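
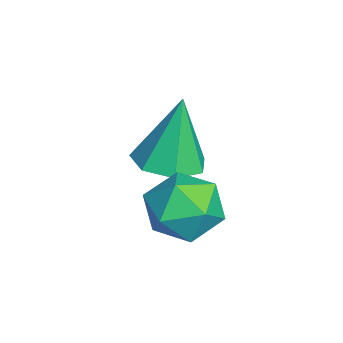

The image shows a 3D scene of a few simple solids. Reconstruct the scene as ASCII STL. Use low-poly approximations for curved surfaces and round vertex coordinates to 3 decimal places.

solid 
facet normal 0.106 -0.168 -0.980
outer loop
vertex -1.215 2.34 3.026
vertex -1.869 2.976 2.846
vertex -0.951 3.096 2.925
endloop
endfacet
facet normal 0.830 -0.222 0.512
outer loop
vertex -1.215 2.34 3.026
vertex -0.951 3.096 2.925
vertex -2.091 3.324 4.874
endloop
endfacet
facet normal 0.106 -0.167 -0.980
outer loop
vertex -0.951 3.096 2.925
vertex -1.869 2.976 2.846
vertex -1.378 3.762 2.765
endloop
endfacet
facet normal 0.740 0.563 0.367
outer loop
vertex -0.951 3.096 2.925
vertex -1.378 3.762 2.765
vertex -2.091 3.324 4.874
endloop
endfacet
facet normal 0.107 -0.168 -0.980
outer loop
vertex -1.378 3.762 2.765
vertex -1.869 2.976 2.846
vertex -2.176 3.836 2.665
endloop
endfacet
facet normal 0.062 0.973 0.223
outer loop
vertex -1.378 3.762 2.765
vertex -2.176 3.836 2.665
vertex -2.091 3.324 4.874
endloop
endfacet
facet normal 0.106 -0.168 -0.980
outer loop
vertex -2.176 3.836 2.665
vertex -1.869 2.976 2.846
vertex -2.743 3.262 2.702
endloop
endfacet
facet normal -0.693 0.696 0.188
outer loop
vertex -2.176 3.836 2.665
vertex -2.743 3.262 2.702
vertex -2.091 3.324 4.874
endloop
endfacet
facet normal 0.107 -0.167 -0.980
outer loop
vertex -2.743 3.262 2.702
vertex -1.869 2.976 2.846
vertex -2.652 2.474 2.846
endloop
endfacet
facet normal -0.956 -0.058 0.289
outer loop
vertex -2.743 3.262 2.702
vertex -2.652 2.474 2.846
vertex -2.091 3.324 4.874
endloop
endfacet
facet normal 0.108 -0.168 -0.980
outer loop
vertex -2.652 2.474 2.846
vertex -1.869 2.976 2.846
vertex -1.972 2.063 2.991
endloop
endfacet
facet normal -0.530 -0.719 0.448
outer loop
vertex -2.652 2.474 2.846
vertex -1.972 2.063 2.991
vertex -2.091 3.324 4.874
endloop
endfacet
facet normal 0.107 -0.168 -0.980
outer loop
vertex -1.972 2.063 2.991
vertex -1.869 2.976 2.846
vertex -1.215 2.34 3.026
endloop
endfacet
facet normal 0.265 -0.793 0.548
outer loop
vertex -1.972 2.063 2.991
vertex -1.215 2.34 3.026
vertex -2.091 3.324 4.874
endloop
endfacet
facet normal -0.999 -0.000 0.042
outer loop
vertex -0.496 3.826 2.752
vertex -0.505 2.82 2.532
vertex -0.464 3.133 3.513
endloop
endfacet
facet normal -0.726 0.493 0.479
outer loop
vertex -0.496 3.826 2.752
vertex -0.464 3.133 3.513
vertex 0.133 3.972 3.555
endloop
endfacet
facet normal -0.331 0.940 0.088
outer loop
vertex -0.496 3.826 2.752
vertex 0.133 3.972 3.555
vertex 0.461 4.177 2.6
endloop
endfacet
facet normal -0.359 0.723 -0.591
outer loop
vertex -0.496 3.826 2.752
vertex 0.461 4.177 2.6
vertex 0.067 3.465 1.968
endloop
endfacet
facet normal -0.772 0.142 -0.620
outer loop
vertex -0.496 3.826 2.752
vertex 0.067 3.465 1.968
vertex -0.505 2.82 2.532
endloop
endfacet
facet normal -0.295 0.162 0.942
outer loop
vertex 0.133 3.972 3.555
vertex -0.464 3.133 3.513
vertex 0.513 3.055 3.832
endloop
endfacet
facet normal -0.736 -0.636 0.234
outer loop
vertex -0.464 3.133 3.513
vertex -0.505 2.82 2.532
vertex 0.119 2.343 3.2
endloop
endfacet
facet normal -0.368 -0.405 -0.837
outer loop
vertex -0.505 2.82 2.532
vertex 0.067 3.465 1.968
vertex 0.447 2.548 2.245
endloop
endfacet
facet normal 0.301 0.535 -0.790
outer loop
vertex 0.067 3.465 1.968
vertex 0.461 4.177 2.6
vertex 1.044 3.387 2.287
endloop
endfacet
facet normal 0.346 0.886 0.309
outer loop
vertex 0.461 4.177 2.6
vertex 0.133 3.972 3.555
vertex 1.085 3.7 3.268
endloop
endfacet
facet normal 0.359 -0.723 0.591
outer loop
vertex 1.076 2.694 3.048
vertex 0.513 3.055 3.832
vertex 0.119 2.343 3.2
endloop
endfacet
facet normal 0.331 -0.940 -0.088
outer loop
vertex 1.076 2.694 3.048
vertex 0.119 2.343 3.2
vertex 0.447 2.548 2.245
endloop
endfacet
facet normal 0.726 -0.493 -0.479
outer loop
vertex 1.076 2.694 3.048
vertex 0.447 2.548 2.245
vertex 1.044 3.387 2.287
endloop
endfacet
facet normal 0.999 0.000 -0.042
outer loop
vertex 1.076 2.694 3.048
vertex 1.044 3.387 2.287
vertex 1.085 3.7 3.268
endloop
endfacet
facet normal 0.772 -0.142 0.620
outer loop
vertex 1.076 2.694 3.048
vertex 1.085 3.7 3.268
vertex 0.513 3.055 3.832
endloop
endfacet
facet normal -0.301 -0.535 0.790
outer loop
vertex 0.119 2.343 3.2
vertex 0.513 3.055 3.832
vertex -0.464 3.133 3.513
endloop
endfacet
facet normal -0.346 -0.886 -0.309
outer loop
vertex 0.447 2.548 2.245
vertex 0.119 2.343 3.2
vertex -0.505 2.82 2.532
endloop
endfacet
facet normal 0.295 -0.162 -0.942
outer loop
vertex 1.044 3.387 2.287
vertex 0.447 2.548 2.245
vertex 0.067 3.465 1.968
endloop
endfacet
facet normal 0.736 0.636 -0.234
outer loop
vertex 1.085 3.7 3.268
vertex 1.044 3.387 2.287
vertex 0.461 4.177 2.6
endloop
endfacet
facet normal 0.368 0.405 0.837
outer loop
vertex 0.513 3.055 3.832
vertex 1.085 3.7 3.268
vertex 0.133 3.972 3.555
endloop
endfacet

endsolid


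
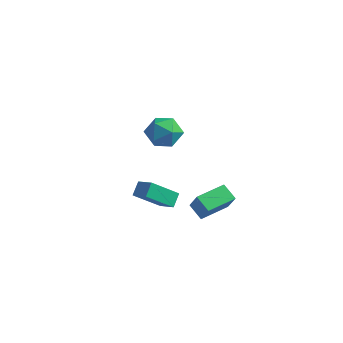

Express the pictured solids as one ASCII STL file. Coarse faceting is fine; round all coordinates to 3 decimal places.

solid 
facet normal -0.894 0.176 -0.412
outer loop
vertex 0.003 -0.495 -1.803
vertex 0.827 0.75 -3.058
vertex 0.139 -1.177 -2.39
endloop
endfacet
facet normal -0.422 -0.638 0.644
outer loop
vertex 1.113 -1.37 -1.942
vertex 0.003 -0.495 -1.803
vertex 0.139 -1.177 -2.39
endloop
endfacet
facet normal -0.894 0.177 -0.411
outer loop
vertex 0.139 -1.177 -2.39
vertex 0.827 0.75 -3.058
vertex 0.962 0.068 -3.645
endloop
endfacet
facet normal 0.149 -0.749 -0.646
outer loop
vertex 0.962 0.068 -3.645
vertex 1.113 -1.37 -1.942
vertex 0.139 -1.177 -2.39
endloop
endfacet
facet normal -0.149 0.749 0.646
outer loop
vertex 0.003 -0.495 -1.803
vertex 1.801 0.557 -2.61
vertex 0.827 0.75 -3.058
endloop
endfacet
facet normal -0.422 -0.638 0.644
outer loop
vertex 0.978 -0.688 -1.355
vertex 0.003 -0.495 -1.803
vertex 1.113 -1.37 -1.942
endloop
endfacet
facet normal -0.148 0.749 0.646
outer loop
vertex 0.978 -0.688 -1.355
vertex 1.801 0.557 -2.61
vertex 0.003 -0.495 -1.803
endloop
endfacet
facet normal 0.423 0.638 -0.644
outer loop
vertex 0.827 0.75 -3.058
vertex 1.801 0.557 -2.61
vertex 0.962 0.068 -3.645
endloop
endfacet
facet normal 0.148 -0.749 -0.646
outer loop
vertex 1.937 -0.125 -3.197
vertex 1.113 -1.37 -1.942
vertex 0.962 0.068 -3.645
endloop
endfacet
facet normal 0.422 0.638 -0.644
outer loop
vertex 0.962 0.068 -3.645
vertex 1.801 0.557 -2.61
vertex 1.937 -0.125 -3.197
endloop
endfacet
facet normal 0.894 -0.177 0.411
outer loop
vertex 1.937 -0.125 -3.197
vertex 0.978 -0.688 -1.355
vertex 1.113 -1.37 -1.942
endloop
endfacet
facet normal 0.894 -0.176 0.412
outer loop
vertex 1.801 0.557 -2.61
vertex 0.978 -0.688 -1.355
vertex 1.937 -0.125 -3.197
endloop
endfacet
facet normal -0.819 0.215 0.533
outer loop
vertex 3.626 -0.505 -1.404
vertex 4.154 1.136 -1.254
vertex 2.974 -0.192 -2.532
endloop
endfacet
facet normal -0.306 -0.948 -0.087
outer loop
vertex 3.826 -0.416 -3.086
vertex 3.626 -0.505 -1.404
vertex 2.974 -0.192 -2.532
endloop
endfacet
facet normal -0.819 0.216 0.532
outer loop
vertex 2.974 -0.192 -2.532
vertex 4.154 1.136 -1.254
vertex 3.503 1.448 -2.383
endloop
endfacet
facet normal -0.486 0.233 -0.842
outer loop
vertex 3.503 1.448 -2.383
vertex 3.826 -0.416 -3.086
vertex 2.974 -0.192 -2.532
endloop
endfacet
facet normal 0.486 -0.233 0.842
outer loop
vertex 3.626 -0.505 -1.404
vertex 5.006 0.912 -1.808
vertex 4.154 1.136 -1.254
endloop
endfacet
facet normal -0.305 -0.949 -0.086
outer loop
vertex 4.477 -0.728 -1.957
vertex 3.626 -0.505 -1.404
vertex 3.826 -0.416 -3.086
endloop
endfacet
facet normal 0.486 -0.233 0.842
outer loop
vertex 4.477 -0.728 -1.957
vertex 5.006 0.912 -1.808
vertex 3.626 -0.505 -1.404
endloop
endfacet
facet normal 0.305 0.948 0.086
outer loop
vertex 4.154 1.136 -1.254
vertex 5.006 0.912 -1.808
vertex 3.503 1.448 -2.383
endloop
endfacet
facet normal -0.486 0.233 -0.842
outer loop
vertex 4.354 1.225 -2.936
vertex 3.826 -0.416 -3.086
vertex 3.503 1.448 -2.383
endloop
endfacet
facet normal 0.305 0.948 0.087
outer loop
vertex 3.503 1.448 -2.383
vertex 5.006 0.912 -1.808
vertex 4.354 1.225 -2.936
endloop
endfacet
facet normal 0.819 -0.215 -0.532
outer loop
vertex 4.354 1.225 -2.936
vertex 4.477 -0.728 -1.957
vertex 3.826 -0.416 -3.086
endloop
endfacet
facet normal 0.818 -0.216 -0.533
outer loop
vertex 5.006 0.912 -1.808
vertex 4.477 -0.728 -1.957
vertex 4.354 1.225 -2.936
endloop
endfacet
facet normal 0.401 0.845 -0.353
outer loop
vertex 2.818 -1.424 3.029
vertex 2.512 -0.925 3.877
vertex 3.438 -1.376 3.85
endloop
endfacet
facet normal 0.759 0.275 -0.590
outer loop
vertex 2.818 -1.424 3.029
vertex 3.438 -1.376 3.85
vertex 3.348 -2.257 3.323
endloop
endfacet
facet normal 0.300 -0.142 -0.943
outer loop
vertex 2.818 -1.424 3.029
vertex 3.348 -2.257 3.323
vertex 2.366 -2.351 3.025
endloop
endfacet
facet normal -0.341 0.170 -0.925
outer loop
vertex 2.818 -1.424 3.029
vertex 2.366 -2.351 3.025
vertex 1.85 -1.527 3.367
endloop
endfacet
facet normal -0.278 0.780 -0.560
outer loop
vertex 2.818 -1.424 3.029
vertex 1.85 -1.527 3.367
vertex 2.512 -0.925 3.877
endloop
endfacet
facet normal 0.996 -0.088 -0.023
outer loop
vertex 3.348 -2.257 3.323
vertex 3.438 -1.376 3.85
vertex 3.37 -2.273 4.353
endloop
endfacet
facet normal 0.417 0.834 0.360
outer loop
vertex 3.438 -1.376 3.85
vertex 2.512 -0.925 3.877
vertex 2.854 -1.449 4.695
endloop
endfacet
facet normal -0.683 0.730 0.026
outer loop
vertex 2.512 -0.925 3.877
vertex 1.85 -1.527 3.367
vertex 1.872 -1.543 4.397
endloop
endfacet
facet normal -0.784 -0.257 -0.564
outer loop
vertex 1.85 -1.527 3.367
vertex 2.366 -2.351 3.025
vertex 1.782 -2.424 3.87
endloop
endfacet
facet normal 0.254 -0.763 -0.595
outer loop
vertex 2.366 -2.351 3.025
vertex 3.348 -2.257 3.323
vertex 2.708 -2.875 3.843
endloop
endfacet
facet normal 0.341 -0.170 0.925
outer loop
vertex 2.402 -2.376 4.691
vertex 3.37 -2.273 4.353
vertex 2.854 -1.449 4.695
endloop
endfacet
facet normal -0.300 0.142 0.943
outer loop
vertex 2.402 -2.376 4.691
vertex 2.854 -1.449 4.695
vertex 1.872 -1.543 4.397
endloop
endfacet
facet normal -0.759 -0.275 0.590
outer loop
vertex 2.402 -2.376 4.691
vertex 1.872 -1.543 4.397
vertex 1.782 -2.424 3.87
endloop
endfacet
facet normal -0.401 -0.845 0.353
outer loop
vertex 2.402 -2.376 4.691
vertex 1.782 -2.424 3.87
vertex 2.708 -2.875 3.843
endloop
endfacet
facet normal 0.278 -0.780 0.560
outer loop
vertex 2.402 -2.376 4.691
vertex 2.708 -2.875 3.843
vertex 3.37 -2.273 4.353
endloop
endfacet
facet normal 0.784 0.257 0.564
outer loop
vertex 2.854 -1.449 4.695
vertex 3.37 -2.273 4.353
vertex 3.438 -1.376 3.85
endloop
endfacet
facet normal -0.254 0.763 0.595
outer loop
vertex 1.872 -1.543 4.397
vertex 2.854 -1.449 4.695
vertex 2.512 -0.925 3.877
endloop
endfacet
facet normal -0.996 0.088 0.023
outer loop
vertex 1.782 -2.424 3.87
vertex 1.872 -1.543 4.397
vertex 1.85 -1.527 3.367
endloop
endfacet
facet normal -0.417 -0.834 -0.360
outer loop
vertex 2.708 -2.875 3.843
vertex 1.782 -2.424 3.87
vertex 2.366 -2.351 3.025
endloop
endfacet
facet normal 0.683 -0.730 -0.026
outer loop
vertex 3.37 -2.273 4.353
vertex 2.708 -2.875 3.843
vertex 3.348 -2.257 3.323
endloop
endfacet

endsolid


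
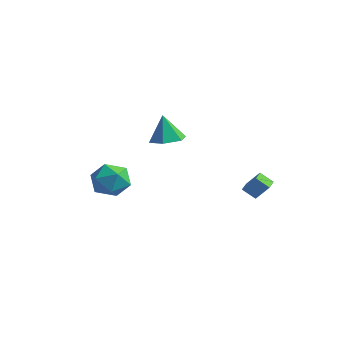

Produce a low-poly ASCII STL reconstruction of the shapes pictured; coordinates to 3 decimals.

solid 
facet normal -0.330 0.470 0.819
outer loop
vertex -3.173 -2.087 -0.156
vertex -2.556 -2.872 0.543
vertex -2.023 -1.842 0.167
endloop
endfacet
facet normal -0.273 0.923 0.271
outer loop
vertex -3.173 -2.087 -0.156
vertex -2.023 -1.842 0.167
vertex -2.397 -1.618 -0.972
endloop
endfacet
facet normal -0.684 0.681 -0.259
outer loop
vertex -3.173 -2.087 -0.156
vertex -2.397 -1.618 -0.972
vertex -3.162 -2.511 -1.3
endloop
endfacet
facet normal -0.996 0.079 -0.039
outer loop
vertex -3.173 -2.087 -0.156
vertex -3.162 -2.511 -1.3
vertex -3.26 -3.286 -0.363
endloop
endfacet
facet normal -0.777 -0.052 0.627
outer loop
vertex -3.173 -2.087 -0.156
vertex -3.26 -3.286 -0.363
vertex -2.556 -2.872 0.543
endloop
endfacet
facet normal 0.405 0.913 0.047
outer loop
vertex -2.397 -1.618 -0.972
vertex -2.023 -1.842 0.167
vertex -1.3 -2.114 -0.777
endloop
endfacet
facet normal 0.311 0.180 0.933
outer loop
vertex -2.023 -1.842 0.167
vertex -2.556 -2.872 0.543
vertex -1.398 -2.889 0.16
endloop
endfacet
facet normal -0.411 -0.665 0.623
outer loop
vertex -2.556 -2.872 0.543
vertex -3.26 -3.286 -0.363
vertex -2.163 -3.782 -0.168
endloop
endfacet
facet normal -0.766 -0.454 -0.456
outer loop
vertex -3.26 -3.286 -0.363
vertex -3.162 -2.511 -1.3
vertex -2.537 -3.558 -1.307
endloop
endfacet
facet normal -0.261 0.522 -0.812
outer loop
vertex -3.162 -2.511 -1.3
vertex -2.397 -1.618 -0.972
vertex -2.004 -2.528 -1.683
endloop
endfacet
facet normal 0.996 -0.079 0.039
outer loop
vertex -1.387 -3.313 -0.984
vertex -1.3 -2.114 -0.777
vertex -1.398 -2.889 0.16
endloop
endfacet
facet normal 0.684 -0.681 0.259
outer loop
vertex -1.387 -3.313 -0.984
vertex -1.398 -2.889 0.16
vertex -2.163 -3.782 -0.168
endloop
endfacet
facet normal 0.273 -0.923 -0.271
outer loop
vertex -1.387 -3.313 -0.984
vertex -2.163 -3.782 -0.168
vertex -2.537 -3.558 -1.307
endloop
endfacet
facet normal 0.330 -0.470 -0.819
outer loop
vertex -1.387 -3.313 -0.984
vertex -2.537 -3.558 -1.307
vertex -2.004 -2.528 -1.683
endloop
endfacet
facet normal 0.777 0.052 -0.627
outer loop
vertex -1.387 -3.313 -0.984
vertex -2.004 -2.528 -1.683
vertex -1.3 -2.114 -0.777
endloop
endfacet
facet normal 0.766 0.454 0.456
outer loop
vertex -1.398 -2.889 0.16
vertex -1.3 -2.114 -0.777
vertex -2.023 -1.842 0.167
endloop
endfacet
facet normal 0.261 -0.522 0.812
outer loop
vertex -2.163 -3.782 -0.168
vertex -1.398 -2.889 0.16
vertex -2.556 -2.872 0.543
endloop
endfacet
facet normal -0.405 -0.913 -0.047
outer loop
vertex -2.537 -3.558 -1.307
vertex -2.163 -3.782 -0.168
vertex -3.26 -3.286 -0.363
endloop
endfacet
facet normal -0.311 -0.180 -0.933
outer loop
vertex -2.004 -2.528 -1.683
vertex -2.537 -3.558 -1.307
vertex -3.162 -2.511 -1.3
endloop
endfacet
facet normal 0.411 0.665 -0.623
outer loop
vertex -1.3 -2.114 -0.777
vertex -2.004 -2.528 -1.683
vertex -2.397 -1.618 -0.972
endloop
endfacet
facet normal -0.611 -0.474 0.634
outer loop
vertex 4.174 1.76 0.411
vertex 3.659 2.508 0.473
vertex 3.532 1.392 -0.483
endloop
endfacet
facet normal 0.565 -0.822 -0.068
outer loop
vertex 4.101 1.832 -1.073
vertex 4.174 1.76 0.411
vertex 3.532 1.392 -0.483
endloop
endfacet
facet normal -0.611 -0.474 0.634
outer loop
vertex 3.532 1.392 -0.483
vertex 3.659 2.508 0.473
vertex 3.017 2.14 -0.421
endloop
endfacet
facet normal -0.553 -0.317 -0.770
outer loop
vertex 3.017 2.14 -0.421
vertex 4.101 1.832 -1.073
vertex 3.532 1.392 -0.483
endloop
endfacet
facet normal 0.553 0.317 0.770
outer loop
vertex 4.174 1.76 0.411
vertex 4.228 2.948 -0.117
vertex 3.659 2.508 0.473
endloop
endfacet
facet normal 0.565 -0.822 -0.068
outer loop
vertex 4.743 2.2 -0.179
vertex 4.174 1.76 0.411
vertex 4.101 1.832 -1.073
endloop
endfacet
facet normal 0.553 0.317 0.770
outer loop
vertex 4.743 2.2 -0.179
vertex 4.228 2.948 -0.117
vertex 4.174 1.76 0.411
endloop
endfacet
facet normal -0.565 0.822 0.068
outer loop
vertex 3.659 2.508 0.473
vertex 4.228 2.948 -0.117
vertex 3.017 2.14 -0.421
endloop
endfacet
facet normal -0.553 -0.317 -0.770
outer loop
vertex 3.586 2.58 -1.011
vertex 4.101 1.832 -1.073
vertex 3.017 2.14 -0.421
endloop
endfacet
facet normal -0.565 0.822 0.068
outer loop
vertex 3.017 2.14 -0.421
vertex 4.228 2.948 -0.117
vertex 3.586 2.58 -1.011
endloop
endfacet
facet normal 0.611 0.474 -0.634
outer loop
vertex 3.586 2.58 -1.011
vertex 4.743 2.2 -0.179
vertex 4.101 1.832 -1.073
endloop
endfacet
facet normal 0.611 0.474 -0.634
outer loop
vertex 4.228 2.948 -0.117
vertex 4.743 2.2 -0.179
vertex 3.586 2.58 -1.011
endloop
endfacet
facet normal 0.170 0.055 -0.984
outer loop
vertex -1.954 1.835 1.359
vertex -2.978 1.699 1.174
vertex -2.591 2.667 1.295
endloop
endfacet
facet normal 0.614 0.516 0.597
outer loop
vertex -1.954 1.835 1.359
vertex -2.591 2.667 1.295
vertex -3.282 1.601 2.926
endloop
endfacet
facet normal 0.169 0.055 -0.984
outer loop
vertex -2.591 2.667 1.295
vertex -2.978 1.699 1.174
vertex -3.615 2.531 1.111
endloop
endfacet
facet normal -0.199 0.857 0.476
outer loop
vertex -2.591 2.667 1.295
vertex -3.615 2.531 1.111
vertex -3.282 1.601 2.926
endloop
endfacet
facet normal 0.170 0.056 -0.984
outer loop
vertex -3.615 2.531 1.111
vertex -2.978 1.699 1.174
vertex -4.003 1.563 0.989
endloop
endfacet
facet normal -0.891 0.316 0.325
outer loop
vertex -3.615 2.531 1.111
vertex -4.003 1.563 0.989
vertex -3.282 1.601 2.926
endloop
endfacet
facet normal 0.170 0.055 -0.984
outer loop
vertex -4.003 1.563 0.989
vertex -2.978 1.699 1.174
vertex -3.366 0.731 1.053
endloop
endfacet
facet normal -0.769 -0.566 0.297
outer loop
vertex -4.003 1.563 0.989
vertex -3.366 0.731 1.053
vertex -3.282 1.601 2.926
endloop
endfacet
facet normal 0.170 0.055 -0.984
outer loop
vertex -3.366 0.731 1.053
vertex -2.978 1.699 1.174
vertex -2.341 0.867 1.238
endloop
endfacet
facet normal 0.045 -0.907 0.419
outer loop
vertex -3.366 0.731 1.053
vertex -2.341 0.867 1.238
vertex -3.282 1.601 2.926
endloop
endfacet
facet normal 0.170 0.055 -0.984
outer loop
vertex -2.341 0.867 1.238
vertex -2.978 1.699 1.174
vertex -1.954 1.835 1.359
endloop
endfacet
facet normal 0.736 -0.366 0.569
outer loop
vertex -2.341 0.867 1.238
vertex -1.954 1.835 1.359
vertex -3.282 1.601 2.926
endloop
endfacet

endsolid


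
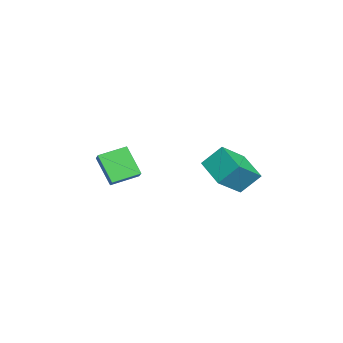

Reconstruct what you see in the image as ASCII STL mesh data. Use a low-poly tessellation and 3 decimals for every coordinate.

solid 
facet normal -0.539 0.578 -0.613
outer loop
vertex -0.918 3.206 -0.918
vertex 0.464 3.942 -1.439
vertex -0.796 2.297 -1.882
endloop
endfacet
facet normal -0.837 -0.447 0.315
outer loop
vertex 0.136 1.298 -0.821
vertex -0.918 3.206 -0.918
vertex -0.796 2.297 -1.882
endloop
endfacet
facet normal -0.539 0.578 -0.613
outer loop
vertex -0.796 2.297 -1.882
vertex 0.464 3.942 -1.439
vertex 0.585 3.033 -2.402
endloop
endfacet
facet normal 0.092 -0.684 -0.724
outer loop
vertex 0.585 3.033 -2.402
vertex 0.136 1.298 -0.821
vertex -0.796 2.297 -1.882
endloop
endfacet
facet normal -0.091 0.684 0.724
outer loop
vertex -0.918 3.206 -0.918
vertex 1.396 2.943 -0.378
vertex 0.464 3.942 -1.439
endloop
endfacet
facet normal -0.837 -0.446 0.316
outer loop
vertex 0.015 2.207 0.142
vertex -0.918 3.206 -0.918
vertex 0.136 1.298 -0.821
endloop
endfacet
facet normal -0.091 0.683 0.724
outer loop
vertex 0.015 2.207 0.142
vertex 1.396 2.943 -0.378
vertex -0.918 3.206 -0.918
endloop
endfacet
facet normal 0.837 0.446 -0.316
outer loop
vertex 0.464 3.942 -1.439
vertex 1.396 2.943 -0.378
vertex 0.585 3.033 -2.402
endloop
endfacet
facet normal 0.091 -0.684 -0.724
outer loop
vertex 1.518 2.034 -1.342
vertex 0.136 1.298 -0.821
vertex 0.585 3.033 -2.402
endloop
endfacet
facet normal 0.837 0.447 -0.316
outer loop
vertex 0.585 3.033 -2.402
vertex 1.396 2.943 -0.378
vertex 1.518 2.034 -1.342
endloop
endfacet
facet normal 0.539 -0.578 0.613
outer loop
vertex 1.518 2.034 -1.342
vertex 0.015 2.207 0.142
vertex 0.136 1.298 -0.821
endloop
endfacet
facet normal 0.539 -0.578 0.613
outer loop
vertex 1.396 2.943 -0.378
vertex 0.015 2.207 0.142
vertex 1.518 2.034 -1.342
endloop
endfacet
facet normal -0.518 -0.400 0.757
outer loop
vertex -3.597 -3.472 -2.25
vertex -4.124 -2.153 -1.914
vertex -4.256 -3.603 -2.77
endloop
endfacet
facet normal 0.362 -0.903 -0.231
outer loop
vertex -3.356 -2.907 -4.086
vertex -3.597 -3.472 -2.25
vertex -4.256 -3.603 -2.77
endloop
endfacet
facet normal -0.517 -0.400 0.757
outer loop
vertex -4.256 -3.603 -2.77
vertex -4.124 -2.153 -1.914
vertex -4.784 -2.284 -2.434
endloop
endfacet
facet normal -0.776 -0.155 -0.612
outer loop
vertex -4.784 -2.284 -2.434
vertex -3.356 -2.907 -4.086
vertex -4.256 -3.603 -2.77
endloop
endfacet
facet normal 0.776 0.154 0.612
outer loop
vertex -3.597 -3.472 -2.25
vertex -3.224 -1.457 -3.23
vertex -4.124 -2.153 -1.914
endloop
endfacet
facet normal 0.361 -0.904 -0.231
outer loop
vertex -2.696 -2.776 -3.566
vertex -3.597 -3.472 -2.25
vertex -3.356 -2.907 -4.086
endloop
endfacet
facet normal 0.775 0.154 0.612
outer loop
vertex -2.696 -2.776 -3.566
vertex -3.224 -1.457 -3.23
vertex -3.597 -3.472 -2.25
endloop
endfacet
facet normal -0.361 0.903 0.231
outer loop
vertex -4.124 -2.153 -1.914
vertex -3.224 -1.457 -3.23
vertex -4.784 -2.284 -2.434
endloop
endfacet
facet normal -0.775 -0.154 -0.612
outer loop
vertex -3.883 -1.588 -3.75
vertex -3.356 -2.907 -4.086
vertex -4.784 -2.284 -2.434
endloop
endfacet
facet normal -0.361 0.903 0.230
outer loop
vertex -4.784 -2.284 -2.434
vertex -3.224 -1.457 -3.23
vertex -3.883 -1.588 -3.75
endloop
endfacet
facet normal 0.517 0.399 -0.757
outer loop
vertex -3.883 -1.588 -3.75
vertex -2.696 -2.776 -3.566
vertex -3.356 -2.907 -4.086
endloop
endfacet
facet normal 0.517 0.400 -0.757
outer loop
vertex -3.224 -1.457 -3.23
vertex -2.696 -2.776 -3.566
vertex -3.883 -1.588 -3.75
endloop
endfacet

endsolid


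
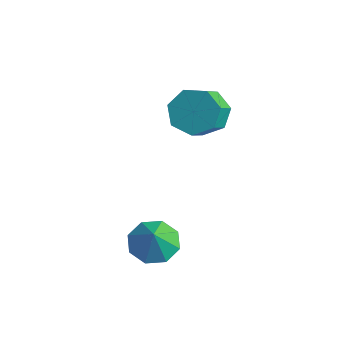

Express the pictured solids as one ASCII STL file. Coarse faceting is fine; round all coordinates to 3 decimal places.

solid 
facet normal -0.331 0.725 -0.604
outer loop
vertex -3.342 2.586 1.2
vertex -4.045 2.02 0.906
vertex -4.041 2.629 1.635
endloop
endfacet
facet normal 0.414 0.687 0.597
outer loop
vertex -3.342 2.586 1.2
vertex -4.041 2.629 1.635
vertex -2.931 1.687 1.949
endloop
endfacet
facet normal 0.413 0.686 0.599
outer loop
vertex -2.931 1.687 1.949
vertex -4.041 2.629 1.635
vertex -3.63 1.729 2.383
endloop
endfacet
facet normal 0.331 -0.725 0.604
outer loop
vertex -2.931 1.687 1.949
vertex -3.63 1.729 2.383
vertex -3.635 1.12 1.654
endloop
endfacet
facet normal -0.332 0.725 -0.604
outer loop
vertex -4.041 2.629 1.635
vertex -4.045 2.02 0.906
vertex -4.744 2.212 1.521
endloop
endfacet
facet normal -0.405 0.468 0.786
outer loop
vertex -4.041 2.629 1.635
vertex -4.744 2.212 1.521
vertex -3.63 1.729 2.383
endloop
endfacet
facet normal -0.405 0.468 0.785
outer loop
vertex -3.63 1.729 2.383
vertex -4.744 2.212 1.521
vertex -4.333 1.313 2.269
endloop
endfacet
facet normal 0.331 -0.725 0.604
outer loop
vertex -3.63 1.729 2.383
vertex -4.333 1.313 2.269
vertex -3.635 1.12 1.654
endloop
endfacet
facet normal -0.331 0.725 -0.603
outer loop
vertex -4.744 2.212 1.521
vertex -4.045 2.02 0.906
vertex -4.92 1.651 0.943
endloop
endfacet
facet normal -0.919 -0.104 0.380
outer loop
vertex -4.744 2.212 1.521
vertex -4.92 1.651 0.943
vertex -4.333 1.313 2.269
endloop
endfacet
facet normal -0.919 -0.103 0.381
outer loop
vertex -4.333 1.313 2.269
vertex -4.92 1.651 0.943
vertex -4.509 0.752 1.692
endloop
endfacet
facet normal 0.332 -0.725 0.604
outer loop
vertex -4.333 1.313 2.269
vertex -4.509 0.752 1.692
vertex -3.635 1.12 1.654
endloop
endfacet
facet normal -0.331 0.725 -0.604
outer loop
vertex -4.92 1.651 0.943
vertex -4.045 2.02 0.906
vertex -4.438 1.367 0.338
endloop
endfacet
facet normal -0.740 -0.597 -0.310
outer loop
vertex -4.92 1.651 0.943
vertex -4.438 1.367 0.338
vertex -4.509 0.752 1.692
endloop
endfacet
facet normal -0.741 -0.596 -0.310
outer loop
vertex -4.509 0.752 1.692
vertex -4.438 1.367 0.338
vertex -4.027 0.468 1.086
endloop
endfacet
facet normal 0.332 -0.725 0.604
outer loop
vertex -4.509 0.752 1.692
vertex -4.027 0.468 1.086
vertex -3.635 1.12 1.654
endloop
endfacet
facet normal -0.332 0.725 -0.603
outer loop
vertex -4.438 1.367 0.338
vertex -4.045 2.02 0.906
vertex -3.661 1.575 0.16
endloop
endfacet
facet normal -0.004 -0.641 -0.768
outer loop
vertex -4.438 1.367 0.338
vertex -3.661 1.575 0.16
vertex -4.027 0.468 1.086
endloop
endfacet
facet normal -0.005 -0.641 -0.768
outer loop
vertex -4.027 0.468 1.086
vertex -3.661 1.575 0.16
vertex -3.25 0.675 0.908
endloop
endfacet
facet normal 0.331 -0.725 0.604
outer loop
vertex -4.027 0.468 1.086
vertex -3.25 0.675 0.908
vertex -3.635 1.12 1.654
endloop
endfacet
facet normal -0.331 0.726 -0.603
outer loop
vertex -3.661 1.575 0.16
vertex -4.045 2.02 0.906
vertex -3.173 2.117 0.544
endloop
endfacet
facet normal 0.735 -0.203 -0.648
outer loop
vertex -3.661 1.575 0.16
vertex -3.173 2.117 0.544
vertex -3.25 0.675 0.908
endloop
endfacet
facet normal 0.735 -0.203 -0.647
outer loop
vertex -3.25 0.675 0.908
vertex -3.173 2.117 0.544
vertex -2.762 1.218 1.292
endloop
endfacet
facet normal 0.332 -0.725 0.604
outer loop
vertex -3.25 0.675 0.908
vertex -2.762 1.218 1.292
vertex -3.635 1.12 1.654
endloop
endfacet
facet normal -0.331 0.725 -0.604
outer loop
vertex -3.173 2.117 0.544
vertex -4.045 2.02 0.906
vertex -3.342 2.586 1.2
endloop
endfacet
facet normal 0.921 0.388 -0.040
outer loop
vertex -3.173 2.117 0.544
vertex -3.342 2.586 1.2
vertex -2.762 1.218 1.292
endloop
endfacet
facet normal 0.921 0.388 -0.040
outer loop
vertex -2.762 1.218 1.292
vertex -3.342 2.586 1.2
vertex -2.931 1.687 1.949
endloop
endfacet
facet normal 0.332 -0.725 0.603
outer loop
vertex -2.762 1.218 1.292
vertex -2.931 1.687 1.949
vertex -3.635 1.12 1.654
endloop
endfacet
facet normal -0.376 0.341 -0.862
outer loop
vertex -1.697 -1.913 -3.149
vertex -2.482 -1.748 -2.741
vertex -1.728 -1.277 -2.884
endloop
endfacet
facet normal 0.962 -0.064 0.266
outer loop
vertex -1.697 -1.913 -3.149
vertex -1.728 -1.277 -2.884
vertex -2.078 -2.112 -1.819
endloop
endfacet
facet normal -0.377 0.342 -0.861
outer loop
vertex -1.728 -1.277 -2.884
vertex -2.482 -1.748 -2.741
vertex -2.2 -0.918 -2.535
endloop
endfacet
facet normal 0.723 0.408 0.558
outer loop
vertex -1.728 -1.277 -2.884
vertex -2.2 -0.918 -2.535
vertex -2.078 -2.112 -1.819
endloop
endfacet
facet normal -0.375 0.341 -0.862
outer loop
vertex -2.2 -0.918 -2.535
vertex -2.482 -1.748 -2.741
vertex -2.838 -1.044 -2.307
endloop
endfacet
facet normal 0.195 0.519 0.832
outer loop
vertex -2.2 -0.918 -2.535
vertex -2.838 -1.044 -2.307
vertex -2.078 -2.112 -1.819
endloop
endfacet
facet normal -0.378 0.340 -0.861
outer loop
vertex -2.838 -1.044 -2.307
vertex -2.482 -1.748 -2.741
vertex -3.266 -1.583 -2.332
endloop
endfacet
facet normal -0.310 0.203 0.929
outer loop
vertex -2.838 -1.044 -2.307
vertex -3.266 -1.583 -2.332
vertex -2.078 -2.112 -1.819
endloop
endfacet
facet normal -0.377 0.341 -0.861
outer loop
vertex -3.266 -1.583 -2.332
vertex -2.482 -1.748 -2.741
vertex -3.235 -2.218 -2.597
endloop
endfacet
facet normal -0.499 -0.354 0.791
outer loop
vertex -3.266 -1.583 -2.332
vertex -3.235 -2.218 -2.597
vertex -2.078 -2.112 -1.819
endloop
endfacet
facet normal -0.377 0.340 -0.861
outer loop
vertex -3.235 -2.218 -2.597
vertex -2.482 -1.748 -2.741
vertex -2.763 -2.578 -2.946
endloop
endfacet
facet normal -0.260 -0.826 0.500
outer loop
vertex -3.235 -2.218 -2.597
vertex -2.763 -2.578 -2.946
vertex -2.078 -2.112 -1.819
endloop
endfacet
facet normal -0.377 0.340 -0.861
outer loop
vertex -2.763 -2.578 -2.946
vertex -2.482 -1.748 -2.741
vertex -2.125 -2.451 -3.175
endloop
endfacet
facet normal 0.267 -0.937 0.225
outer loop
vertex -2.763 -2.578 -2.946
vertex -2.125 -2.451 -3.175
vertex -2.078 -2.112 -1.819
endloop
endfacet
facet normal -0.376 0.341 -0.862
outer loop
vertex -2.125 -2.451 -3.175
vertex -2.482 -1.748 -2.741
vertex -1.697 -1.913 -3.149
endloop
endfacet
facet normal 0.773 -0.621 0.129
outer loop
vertex -2.125 -2.451 -3.175
vertex -1.697 -1.913 -3.149
vertex -2.078 -2.112 -1.819
endloop
endfacet

endsolid


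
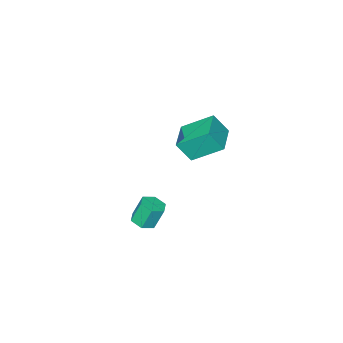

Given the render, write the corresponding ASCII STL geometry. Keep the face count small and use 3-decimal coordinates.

solid 
facet normal 0.310 -0.210 -0.927
outer loop
vertex 2.531 3.324 1.795
vertex 1.953 3.509 1.56
vertex 2.433 3.943 1.622
endloop
endfacet
facet normal 0.939 0.222 0.263
outer loop
vertex 2.531 3.324 1.795
vertex 2.433 3.943 1.622
vertex 2.144 3.587 2.954
endloop
endfacet
facet normal 0.939 0.222 0.263
outer loop
vertex 2.144 3.587 2.954
vertex 2.433 3.943 1.622
vertex 2.046 4.206 2.781
endloop
endfacet
facet normal -0.309 0.210 0.927
outer loop
vertex 2.144 3.587 2.954
vertex 2.046 4.206 2.781
vertex 1.567 3.771 2.72
endloop
endfacet
facet normal 0.309 -0.209 -0.928
outer loop
vertex 2.433 3.943 1.622
vertex 1.953 3.509 1.56
vertex 1.855 4.128 1.388
endloop
endfacet
facet normal 0.339 0.935 -0.099
outer loop
vertex 2.433 3.943 1.622
vertex 1.855 4.128 1.388
vertex 2.046 4.206 2.781
endloop
endfacet
facet normal 0.338 0.936 -0.099
outer loop
vertex 2.046 4.206 2.781
vertex 1.855 4.128 1.388
vertex 1.468 4.39 2.547
endloop
endfacet
facet normal -0.309 0.210 0.928
outer loop
vertex 2.046 4.206 2.781
vertex 1.468 4.39 2.547
vertex 1.567 3.771 2.72
endloop
endfacet
facet normal 0.310 -0.209 -0.928
outer loop
vertex 1.855 4.128 1.388
vertex 1.953 3.509 1.56
vertex 1.376 3.693 1.326
endloop
endfacet
facet normal -0.601 0.713 -0.362
outer loop
vertex 1.855 4.128 1.388
vertex 1.376 3.693 1.326
vertex 1.468 4.39 2.547
endloop
endfacet
facet normal -0.600 0.714 -0.362
outer loop
vertex 1.468 4.39 2.547
vertex 1.376 3.693 1.326
vertex 0.989 3.956 2.485
endloop
endfacet
facet normal -0.310 0.210 0.927
outer loop
vertex 1.468 4.39 2.547
vertex 0.989 3.956 2.485
vertex 1.567 3.771 2.72
endloop
endfacet
facet normal 0.309 -0.210 -0.927
outer loop
vertex 1.376 3.693 1.326
vertex 1.953 3.509 1.56
vertex 1.474 3.074 1.499
endloop
endfacet
facet normal -0.939 -0.222 -0.263
outer loop
vertex 1.376 3.693 1.326
vertex 1.474 3.074 1.499
vertex 0.989 3.956 2.485
endloop
endfacet
facet normal -0.939 -0.222 -0.263
outer loop
vertex 0.989 3.956 2.485
vertex 1.474 3.074 1.499
vertex 1.087 3.337 2.658
endloop
endfacet
facet normal -0.310 0.210 0.927
outer loop
vertex 0.989 3.956 2.485
vertex 1.087 3.337 2.658
vertex 1.567 3.771 2.72
endloop
endfacet
facet normal 0.309 -0.210 -0.928
outer loop
vertex 1.474 3.074 1.499
vertex 1.953 3.509 1.56
vertex 2.052 2.89 1.733
endloop
endfacet
facet normal -0.338 -0.936 0.099
outer loop
vertex 1.474 3.074 1.499
vertex 2.052 2.89 1.733
vertex 1.087 3.337 2.658
endloop
endfacet
facet normal -0.339 -0.936 0.098
outer loop
vertex 1.087 3.337 2.658
vertex 2.052 2.89 1.733
vertex 1.665 3.152 2.892
endloop
endfacet
facet normal -0.309 0.209 0.928
outer loop
vertex 1.087 3.337 2.658
vertex 1.665 3.152 2.892
vertex 1.567 3.771 2.72
endloop
endfacet
facet normal 0.310 -0.210 -0.927
outer loop
vertex 2.052 2.89 1.733
vertex 1.953 3.509 1.56
vertex 2.531 3.324 1.795
endloop
endfacet
facet normal 0.600 -0.714 0.362
outer loop
vertex 2.052 2.89 1.733
vertex 2.531 3.324 1.795
vertex 1.665 3.152 2.892
endloop
endfacet
facet normal 0.600 -0.713 0.362
outer loop
vertex 1.665 3.152 2.892
vertex 2.531 3.324 1.795
vertex 2.144 3.587 2.954
endloop
endfacet
facet normal -0.310 0.209 0.928
outer loop
vertex 1.665 3.152 2.892
vertex 2.144 3.587 2.954
vertex 1.567 3.771 2.72
endloop
endfacet
facet normal -0.376 0.427 -0.823
outer loop
vertex -5.306 1.458 2.68
vertex -4.055 2.47 2.633
vertex -4.338 0.209 1.59
endloop
endfacet
facet normal -0.777 -0.628 0.030
outer loop
vertex -3.845 -0.35 2.667
vertex -5.306 1.458 2.68
vertex -4.338 0.209 1.59
endloop
endfacet
facet normal -0.376 0.427 -0.822
outer loop
vertex -4.338 0.209 1.59
vertex -4.055 2.47 2.633
vertex -3.086 1.221 1.542
endloop
endfacet
facet normal 0.504 -0.650 -0.568
outer loop
vertex -3.086 1.221 1.542
vertex -3.845 -0.35 2.667
vertex -4.338 0.209 1.59
endloop
endfacet
facet normal -0.504 0.650 0.568
outer loop
vertex -5.306 1.458 2.68
vertex -3.562 1.911 3.71
vertex -4.055 2.47 2.633
endloop
endfacet
facet normal -0.777 -0.628 0.029
outer loop
vertex -4.814 0.899 3.758
vertex -5.306 1.458 2.68
vertex -3.845 -0.35 2.667
endloop
endfacet
facet normal -0.504 0.651 0.568
outer loop
vertex -4.814 0.899 3.758
vertex -3.562 1.911 3.71
vertex -5.306 1.458 2.68
endloop
endfacet
facet normal 0.777 0.629 -0.029
outer loop
vertex -4.055 2.47 2.633
vertex -3.562 1.911 3.71
vertex -3.086 1.221 1.542
endloop
endfacet
facet normal 0.505 -0.650 -0.568
outer loop
vertex -2.594 0.662 2.62
vertex -3.845 -0.35 2.667
vertex -3.086 1.221 1.542
endloop
endfacet
facet normal 0.778 0.628 -0.029
outer loop
vertex -3.086 1.221 1.542
vertex -3.562 1.911 3.71
vertex -2.594 0.662 2.62
endloop
endfacet
facet normal 0.376 -0.427 0.823
outer loop
vertex -2.594 0.662 2.62
vertex -4.814 0.899 3.758
vertex -3.845 -0.35 2.667
endloop
endfacet
facet normal 0.376 -0.426 0.823
outer loop
vertex -3.562 1.911 3.71
vertex -4.814 0.899 3.758
vertex -2.594 0.662 2.62
endloop
endfacet

endsolid


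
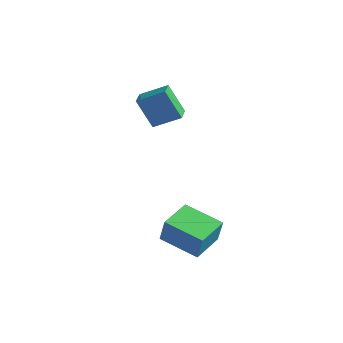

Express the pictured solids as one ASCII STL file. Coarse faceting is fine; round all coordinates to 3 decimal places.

solid 
facet normal -0.917 -0.298 0.267
outer loop
vertex 1.18 -2.724 -1.882
vertex 0.686 -0.988 -1.642
vertex 0.743 -2.652 -3.304
endloop
endfacet
facet normal 0.271 -0.953 -0.132
outer loop
vertex 2.714 -2.012 -3.878
vertex 1.18 -2.724 -1.882
vertex 0.743 -2.652 -3.304
endloop
endfacet
facet normal -0.917 -0.298 0.266
outer loop
vertex 0.743 -2.652 -3.304
vertex 0.686 -0.988 -1.642
vertex 0.249 -0.916 -3.065
endloop
endfacet
facet normal -0.294 0.048 -0.955
outer loop
vertex 0.249 -0.916 -3.065
vertex 2.714 -2.012 -3.878
vertex 0.743 -2.652 -3.304
endloop
endfacet
facet normal 0.294 -0.048 0.955
outer loop
vertex 1.18 -2.724 -1.882
vertex 2.657 -0.348 -2.216
vertex 0.686 -0.988 -1.642
endloop
endfacet
facet normal 0.271 -0.953 -0.132
outer loop
vertex 3.151 -2.084 -2.455
vertex 1.18 -2.724 -1.882
vertex 2.714 -2.012 -3.878
endloop
endfacet
facet normal 0.293 -0.048 0.955
outer loop
vertex 3.151 -2.084 -2.455
vertex 2.657 -0.348 -2.216
vertex 1.18 -2.724 -1.882
endloop
endfacet
facet normal -0.271 0.953 0.132
outer loop
vertex 0.686 -0.988 -1.642
vertex 2.657 -0.348 -2.216
vertex 0.249 -0.916 -3.065
endloop
endfacet
facet normal -0.293 0.049 -0.955
outer loop
vertex 2.22 -0.276 -3.638
vertex 2.714 -2.012 -3.878
vertex 0.249 -0.916 -3.065
endloop
endfacet
facet normal -0.271 0.953 0.132
outer loop
vertex 0.249 -0.916 -3.065
vertex 2.657 -0.348 -2.216
vertex 2.22 -0.276 -3.638
endloop
endfacet
facet normal 0.917 0.298 -0.266
outer loop
vertex 2.22 -0.276 -3.638
vertex 3.151 -2.084 -2.455
vertex 2.714 -2.012 -3.878
endloop
endfacet
facet normal 0.917 0.298 -0.267
outer loop
vertex 2.657 -0.348 -2.216
vertex 3.151 -2.084 -2.455
vertex 2.22 -0.276 -3.638
endloop
endfacet
facet normal -0.639 -0.622 -0.452
outer loop
vertex -4.235 0.086 3.007
vertex -4.955 0.92 2.877
vertex -3.454 0.498 1.336
endloop
endfacet
facet normal 0.649 -0.752 0.118
outer loop
vertex -2.425 1.5 2.063
vertex -4.235 0.086 3.007
vertex -3.454 0.498 1.336
endloop
endfacet
facet normal -0.639 -0.622 -0.452
outer loop
vertex -3.454 0.498 1.336
vertex -4.955 0.92 2.877
vertex -4.174 1.333 1.205
endloop
endfacet
facet normal 0.413 0.217 -0.884
outer loop
vertex -4.174 1.333 1.205
vertex -2.425 1.5 2.063
vertex -3.454 0.498 1.336
endloop
endfacet
facet normal -0.412 -0.218 0.884
outer loop
vertex -4.235 0.086 3.007
vertex -3.926 1.922 3.604
vertex -4.955 0.92 2.877
endloop
endfacet
facet normal 0.649 -0.752 0.117
outer loop
vertex -3.206 1.087 3.735
vertex -4.235 0.086 3.007
vertex -2.425 1.5 2.063
endloop
endfacet
facet normal -0.414 -0.218 0.884
outer loop
vertex -3.206 1.087 3.735
vertex -3.926 1.922 3.604
vertex -4.235 0.086 3.007
endloop
endfacet
facet normal -0.649 0.752 -0.117
outer loop
vertex -4.955 0.92 2.877
vertex -3.926 1.922 3.604
vertex -4.174 1.333 1.205
endloop
endfacet
facet normal 0.413 0.219 -0.884
outer loop
vertex -3.145 2.334 1.933
vertex -2.425 1.5 2.063
vertex -4.174 1.333 1.205
endloop
endfacet
facet normal -0.648 0.752 -0.118
outer loop
vertex -4.174 1.333 1.205
vertex -3.926 1.922 3.604
vertex -3.145 2.334 1.933
endloop
endfacet
facet normal 0.639 0.622 0.452
outer loop
vertex -3.145 2.334 1.933
vertex -3.206 1.087 3.735
vertex -2.425 1.5 2.063
endloop
endfacet
facet normal 0.639 0.622 0.452
outer loop
vertex -3.926 1.922 3.604
vertex -3.206 1.087 3.735
vertex -3.145 2.334 1.933
endloop
endfacet

endsolid


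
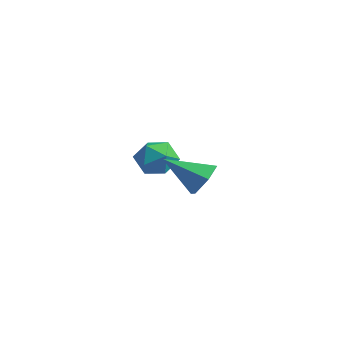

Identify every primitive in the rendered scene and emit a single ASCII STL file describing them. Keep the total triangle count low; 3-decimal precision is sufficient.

solid 
facet normal -0.520 0.663 -0.539
outer loop
vertex -2.929 1.242 -3.187
vertex -3.861 0.841 -2.781
vertex -3.349 1.66 -2.268
endloop
endfacet
facet normal 0.121 0.923 -0.365
outer loop
vertex -2.929 1.242 -3.187
vertex -3.349 1.66 -2.268
vertex -2.272 1.487 -2.348
endloop
endfacet
facet normal 0.617 0.481 -0.623
outer loop
vertex -2.929 1.242 -3.187
vertex -2.272 1.487 -2.348
vertex -2.119 0.562 -2.91
endloop
endfacet
facet normal 0.282 -0.054 -0.958
outer loop
vertex -2.929 1.242 -3.187
vertex -2.119 0.562 -2.91
vertex -3.101 0.163 -3.177
endloop
endfacet
facet normal -0.420 0.059 -0.906
outer loop
vertex -2.929 1.242 -3.187
vertex -3.101 0.163 -3.177
vertex -3.861 0.841 -2.781
endloop
endfacet
facet normal 0.174 0.921 0.348
outer loop
vertex -2.272 1.487 -2.348
vertex -3.349 1.66 -2.268
vertex -2.799 1.237 -1.423
endloop
endfacet
facet normal -0.864 0.500 0.065
outer loop
vertex -3.349 1.66 -2.268
vertex -3.861 0.841 -2.781
vertex -3.781 0.838 -1.69
endloop
endfacet
facet normal -0.702 -0.478 -0.529
outer loop
vertex -3.861 0.841 -2.781
vertex -3.101 0.163 -3.177
vertex -3.628 -0.087 -2.252
endloop
endfacet
facet normal 0.435 -0.660 -0.613
outer loop
vertex -3.101 0.163 -3.177
vertex -2.119 0.562 -2.91
vertex -2.551 -0.26 -2.332
endloop
endfacet
facet normal 0.976 0.205 -0.071
outer loop
vertex -2.119 0.562 -2.91
vertex -2.272 1.487 -2.348
vertex -2.039 0.559 -1.819
endloop
endfacet
facet normal -0.282 0.054 0.958
outer loop
vertex -2.971 0.158 -1.413
vertex -2.799 1.237 -1.423
vertex -3.781 0.838 -1.69
endloop
endfacet
facet normal -0.617 -0.481 0.623
outer loop
vertex -2.971 0.158 -1.413
vertex -3.781 0.838 -1.69
vertex -3.628 -0.087 -2.252
endloop
endfacet
facet normal -0.121 -0.923 0.365
outer loop
vertex -2.971 0.158 -1.413
vertex -3.628 -0.087 -2.252
vertex -2.551 -0.26 -2.332
endloop
endfacet
facet normal 0.520 -0.663 0.539
outer loop
vertex -2.971 0.158 -1.413
vertex -2.551 -0.26 -2.332
vertex -2.039 0.559 -1.819
endloop
endfacet
facet normal 0.420 -0.059 0.906
outer loop
vertex -2.971 0.158 -1.413
vertex -2.039 0.559 -1.819
vertex -2.799 1.237 -1.423
endloop
endfacet
facet normal -0.435 0.660 0.613
outer loop
vertex -3.781 0.838 -1.69
vertex -2.799 1.237 -1.423
vertex -3.349 1.66 -2.268
endloop
endfacet
facet normal -0.976 -0.205 0.071
outer loop
vertex -3.628 -0.087 -2.252
vertex -3.781 0.838 -1.69
vertex -3.861 0.841 -2.781
endloop
endfacet
facet normal -0.174 -0.921 -0.348
outer loop
vertex -2.551 -0.26 -2.332
vertex -3.628 -0.087 -2.252
vertex -3.101 0.163 -3.177
endloop
endfacet
facet normal 0.864 -0.500 -0.065
outer loop
vertex -2.039 0.559 -1.819
vertex -2.551 -0.26 -2.332
vertex -2.119 0.562 -2.91
endloop
endfacet
facet normal 0.702 0.478 0.529
outer loop
vertex -2.799 1.237 -1.423
vertex -2.039 0.559 -1.819
vertex -2.272 1.487 -2.348
endloop
endfacet
facet normal 0.590 0.598 -0.543
outer loop
vertex 2.823 -0.47 -0.361
vertex 2.472 -0.871 -1.184
vertex 2.034 -0.085 -0.795
endloop
endfacet
facet normal -0.274 0.416 0.867
outer loop
vertex 2.823 -0.47 -0.361
vertex 2.034 -0.085 -0.795
vertex 1.268 -2.089 -0.076
endloop
endfacet
facet normal 0.590 0.598 -0.543
outer loop
vertex 2.034 -0.085 -0.795
vertex 2.472 -0.871 -1.184
vertex 1.682 -0.485 -1.618
endloop
endfacet
facet normal -0.894 0.408 0.184
outer loop
vertex 2.034 -0.085 -0.795
vertex 1.682 -0.485 -1.618
vertex 1.268 -2.089 -0.076
endloop
endfacet
facet normal 0.590 0.597 -0.543
outer loop
vertex 1.682 -0.485 -1.618
vertex 2.472 -0.871 -1.184
vertex 2.12 -1.271 -2.006
endloop
endfacet
facet normal -0.847 -0.238 -0.475
outer loop
vertex 1.682 -0.485 -1.618
vertex 2.12 -1.271 -2.006
vertex 1.268 -2.089 -0.076
endloop
endfacet
facet normal 0.589 0.598 -0.543
outer loop
vertex 2.12 -1.271 -2.006
vertex 2.472 -0.871 -1.184
vertex 2.91 -1.656 -1.573
endloop
endfacet
facet normal -0.180 -0.875 -0.450
outer loop
vertex 2.12 -1.271 -2.006
vertex 2.91 -1.656 -1.573
vertex 1.268 -2.089 -0.076
endloop
endfacet
facet normal 0.590 0.598 -0.543
outer loop
vertex 2.91 -1.656 -1.573
vertex 2.472 -0.871 -1.184
vertex 3.262 -1.256 -0.75
endloop
endfacet
facet normal 0.441 -0.867 0.233
outer loop
vertex 2.91 -1.656 -1.573
vertex 3.262 -1.256 -0.75
vertex 1.268 -2.089 -0.076
endloop
endfacet
facet normal 0.590 0.598 -0.543
outer loop
vertex 3.262 -1.256 -0.75
vertex 2.472 -0.871 -1.184
vertex 2.823 -0.47 -0.361
endloop
endfacet
facet normal 0.394 -0.221 0.892
outer loop
vertex 3.262 -1.256 -0.75
vertex 2.823 -0.47 -0.361
vertex 1.268 -2.089 -0.076
endloop
endfacet

endsolid


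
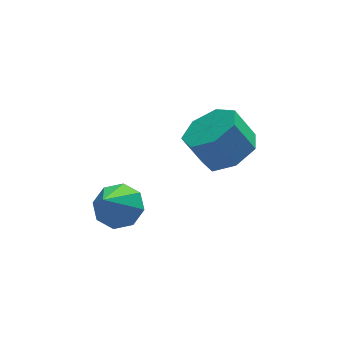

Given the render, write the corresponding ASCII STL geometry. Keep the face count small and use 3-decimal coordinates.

solid 
facet normal 0.363 0.509 -0.781
outer loop
vertex 0.593 -2.577 -0.784
vertex -0.131 -2.134 -0.832
vertex 0.608 -2.035 -0.424
endloop
endfacet
facet normal 0.737 -0.388 0.553
outer loop
vertex 0.593 -2.577 -0.784
vertex 0.608 -2.035 -0.424
vertex -0.869 -3.166 0.752
endloop
endfacet
facet normal 0.363 0.509 -0.781
outer loop
vertex 0.608 -2.035 -0.424
vertex -0.131 -2.134 -0.832
vertex 0.19 -1.551 -0.303
endloop
endfacet
facet normal 0.498 0.221 0.838
outer loop
vertex 0.608 -2.035 -0.424
vertex 0.19 -1.551 -0.303
vertex -0.869 -3.166 0.752
endloop
endfacet
facet normal 0.364 0.508 -0.781
outer loop
vertex 0.19 -1.551 -0.303
vertex -0.131 -2.134 -0.832
vertex -0.416 -1.409 -0.493
endloop
endfacet
facet normal -0.111 0.593 0.797
outer loop
vertex 0.19 -1.551 -0.303
vertex -0.416 -1.409 -0.493
vertex -0.869 -3.166 0.752
endloop
endfacet
facet normal 0.364 0.508 -0.781
outer loop
vertex -0.416 -1.409 -0.493
vertex -0.131 -2.134 -0.832
vertex -0.855 -1.691 -0.881
endloop
endfacet
facet normal -0.730 0.510 0.455
outer loop
vertex -0.416 -1.409 -0.493
vertex -0.855 -1.691 -0.881
vertex -0.869 -3.166 0.752
endloop
endfacet
facet normal 0.364 0.508 -0.781
outer loop
vertex -0.855 -1.691 -0.881
vertex -0.131 -2.134 -0.832
vertex -0.87 -2.233 -1.241
endloop
endfacet
facet normal -1.000 0.021 0.010
outer loop
vertex -0.855 -1.691 -0.881
vertex -0.87 -2.233 -1.241
vertex -0.869 -3.166 0.752
endloop
endfacet
facet normal 0.364 0.508 -0.781
outer loop
vertex -0.87 -2.233 -1.241
vertex -0.131 -2.134 -0.832
vertex -0.452 -2.717 -1.361
endloop
endfacet
facet normal -0.760 -0.588 -0.275
outer loop
vertex -0.87 -2.233 -1.241
vertex -0.452 -2.717 -1.361
vertex -0.869 -3.166 0.752
endloop
endfacet
facet normal 0.363 0.509 -0.781
outer loop
vertex -0.452 -2.717 -1.361
vertex -0.131 -2.134 -0.832
vertex 0.154 -2.859 -1.172
endloop
endfacet
facet normal -0.152 -0.960 -0.234
outer loop
vertex -0.452 -2.717 -1.361
vertex 0.154 -2.859 -1.172
vertex -0.869 -3.166 0.752
endloop
endfacet
facet normal 0.363 0.509 -0.781
outer loop
vertex 0.154 -2.859 -1.172
vertex -0.131 -2.134 -0.832
vertex 0.593 -2.577 -0.784
endloop
endfacet
facet normal 0.468 -0.877 0.109
outer loop
vertex 0.154 -2.859 -1.172
vertex 0.593 -2.577 -0.784
vertex -0.869 -3.166 0.752
endloop
endfacet
facet normal 0.463 -0.265 -0.846
outer loop
vertex 4.384 -2.019 1.574
vertex 3.484 -2.248 1.153
vertex 3.981 -1.358 1.146
endloop
endfacet
facet normal 0.760 0.609 0.225
outer loop
vertex 4.384 -2.019 1.574
vertex 3.981 -1.358 1.146
vertex 3.796 -1.683 2.648
endloop
endfacet
facet normal 0.761 0.609 0.225
outer loop
vertex 3.796 -1.683 2.648
vertex 3.981 -1.358 1.146
vertex 3.393 -1.021 2.22
endloop
endfacet
facet normal -0.463 0.265 0.846
outer loop
vertex 3.796 -1.683 2.648
vertex 3.393 -1.021 2.22
vertex 2.896 -1.912 2.227
endloop
endfacet
facet normal 0.463 -0.265 -0.845
outer loop
vertex 3.981 -1.358 1.146
vertex 3.484 -2.248 1.153
vertex 3.204 -1.367 0.723
endloop
endfacet
facet normal 0.118 0.964 -0.238
outer loop
vertex 3.981 -1.358 1.146
vertex 3.204 -1.367 0.723
vertex 3.393 -1.021 2.22
endloop
endfacet
facet normal 0.118 0.964 -0.238
outer loop
vertex 3.393 -1.021 2.22
vertex 3.204 -1.367 0.723
vertex 2.616 -1.03 1.797
endloop
endfacet
facet normal -0.463 0.265 0.846
outer loop
vertex 3.393 -1.021 2.22
vertex 2.616 -1.03 1.797
vertex 2.896 -1.912 2.227
endloop
endfacet
facet normal 0.463 -0.266 -0.846
outer loop
vertex 3.204 -1.367 0.723
vertex 3.484 -2.248 1.153
vertex 2.638 -2.039 0.624
endloop
endfacet
facet normal -0.613 0.593 -0.522
outer loop
vertex 3.204 -1.367 0.723
vertex 2.638 -2.039 0.624
vertex 2.616 -1.03 1.797
endloop
endfacet
facet normal -0.613 0.593 -0.522
outer loop
vertex 2.616 -1.03 1.797
vertex 2.638 -2.039 0.624
vertex 2.049 -1.703 1.698
endloop
endfacet
facet normal -0.463 0.265 0.846
outer loop
vertex 2.616 -1.03 1.797
vertex 2.049 -1.703 1.698
vertex 2.896 -1.912 2.227
endloop
endfacet
facet normal 0.463 -0.265 -0.846
outer loop
vertex 2.638 -2.039 0.624
vertex 3.484 -2.248 1.153
vertex 2.709 -2.869 0.923
endloop
endfacet
facet normal -0.882 -0.224 -0.414
outer loop
vertex 2.638 -2.039 0.624
vertex 2.709 -2.869 0.923
vertex 2.049 -1.703 1.698
endloop
endfacet
facet normal -0.882 -0.224 -0.414
outer loop
vertex 2.049 -1.703 1.698
vertex 2.709 -2.869 0.923
vertex 2.12 -2.533 1.997
endloop
endfacet
facet normal -0.463 0.265 0.846
outer loop
vertex 2.049 -1.703 1.698
vertex 2.12 -2.533 1.997
vertex 2.896 -1.912 2.227
endloop
endfacet
facet normal 0.463 -0.265 -0.846
outer loop
vertex 2.709 -2.869 0.923
vertex 3.484 -2.248 1.153
vertex 3.364 -3.232 1.395
endloop
endfacet
facet normal -0.488 -0.873 0.006
outer loop
vertex 2.709 -2.869 0.923
vertex 3.364 -3.232 1.395
vertex 2.12 -2.533 1.997
endloop
endfacet
facet normal -0.487 -0.873 0.007
outer loop
vertex 2.12 -2.533 1.997
vertex 3.364 -3.232 1.395
vertex 2.775 -2.895 2.469
endloop
endfacet
facet normal -0.463 0.265 0.846
outer loop
vertex 2.12 -2.533 1.997
vertex 2.775 -2.895 2.469
vertex 2.896 -1.912 2.227
endloop
endfacet
facet normal 0.463 -0.265 -0.846
outer loop
vertex 3.364 -3.232 1.395
vertex 3.484 -2.248 1.153
vertex 4.11 -2.853 1.685
endloop
endfacet
facet normal 0.275 -0.864 0.422
outer loop
vertex 3.364 -3.232 1.395
vertex 4.11 -2.853 1.685
vertex 2.775 -2.895 2.469
endloop
endfacet
facet normal 0.274 -0.865 0.421
outer loop
vertex 2.775 -2.895 2.469
vertex 4.11 -2.853 1.685
vertex 3.521 -2.517 2.759
endloop
endfacet
facet normal -0.463 0.265 0.846
outer loop
vertex 2.775 -2.895 2.469
vertex 3.521 -2.517 2.759
vertex 2.896 -1.912 2.227
endloop
endfacet
facet normal 0.463 -0.265 -0.846
outer loop
vertex 4.11 -2.853 1.685
vertex 3.484 -2.248 1.153
vertex 4.384 -2.019 1.574
endloop
endfacet
facet normal 0.830 -0.204 0.519
outer loop
vertex 4.11 -2.853 1.685
vertex 4.384 -2.019 1.574
vertex 3.521 -2.517 2.759
endloop
endfacet
facet normal 0.830 -0.205 0.519
outer loop
vertex 3.521 -2.517 2.759
vertex 4.384 -2.019 1.574
vertex 3.796 -1.683 2.648
endloop
endfacet
facet normal -0.463 0.265 0.846
outer loop
vertex 3.521 -2.517 2.759
vertex 3.796 -1.683 2.648
vertex 2.896 -1.912 2.227
endloop
endfacet

endsolid


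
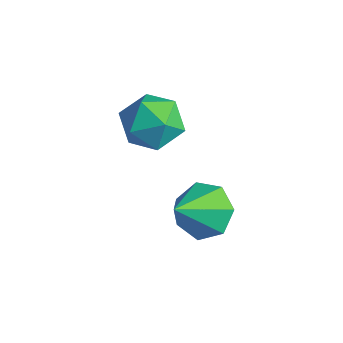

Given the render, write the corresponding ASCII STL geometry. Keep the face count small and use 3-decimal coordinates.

solid 
facet normal -0.999 -0.039 -0.007
outer loop
vertex 0.223 -2.1 0.86
vertex 0.248 -2.888 1.692
vertex 0.202 -1.774 1.959
endloop
endfacet
facet normal -0.768 0.609 -0.195
outer loop
vertex 0.223 -2.1 0.86
vertex 0.202 -1.774 1.959
vertex 0.847 -1.203 1.203
endloop
endfacet
facet normal -0.349 0.537 -0.768
outer loop
vertex 0.223 -2.1 0.86
vertex 0.847 -1.203 1.203
vertex 1.292 -1.963 0.47
endloop
endfacet
facet normal -0.321 -0.157 -0.934
outer loop
vertex 0.223 -2.1 0.86
vertex 1.292 -1.963 0.47
vertex 0.921 -3.005 0.772
endloop
endfacet
facet normal -0.723 -0.512 -0.464
outer loop
vertex 0.223 -2.1 0.86
vertex 0.921 -3.005 0.772
vertex 0.248 -2.888 1.692
endloop
endfacet
facet normal -0.370 0.865 0.338
outer loop
vertex 0.847 -1.203 1.203
vertex 0.202 -1.774 1.959
vertex 1.259 -1.435 2.248
endloop
endfacet
facet normal -0.743 -0.185 0.643
outer loop
vertex 0.202 -1.774 1.959
vertex 0.248 -2.888 1.692
vertex 0.888 -2.477 2.55
endloop
endfacet
facet normal -0.295 -0.951 -0.095
outer loop
vertex 0.248 -2.888 1.692
vertex 0.921 -3.005 0.772
vertex 1.333 -3.237 1.817
endloop
endfacet
facet normal 0.354 -0.375 -0.857
outer loop
vertex 0.921 -3.005 0.772
vertex 1.292 -1.963 0.47
vertex 1.978 -2.666 1.061
endloop
endfacet
facet normal 0.308 0.748 -0.588
outer loop
vertex 1.292 -1.963 0.47
vertex 0.847 -1.203 1.203
vertex 1.932 -1.552 1.328
endloop
endfacet
facet normal 0.321 0.157 0.934
outer loop
vertex 1.957 -2.34 2.16
vertex 1.259 -1.435 2.248
vertex 0.888 -2.477 2.55
endloop
endfacet
facet normal 0.349 -0.537 0.768
outer loop
vertex 1.957 -2.34 2.16
vertex 0.888 -2.477 2.55
vertex 1.333 -3.237 1.817
endloop
endfacet
facet normal 0.768 -0.609 0.195
outer loop
vertex 1.957 -2.34 2.16
vertex 1.333 -3.237 1.817
vertex 1.978 -2.666 1.061
endloop
endfacet
facet normal 0.999 0.039 0.007
outer loop
vertex 1.957 -2.34 2.16
vertex 1.978 -2.666 1.061
vertex 1.932 -1.552 1.328
endloop
endfacet
facet normal 0.723 0.512 0.464
outer loop
vertex 1.957 -2.34 2.16
vertex 1.932 -1.552 1.328
vertex 1.259 -1.435 2.248
endloop
endfacet
facet normal -0.354 0.375 0.857
outer loop
vertex 0.888 -2.477 2.55
vertex 1.259 -1.435 2.248
vertex 0.202 -1.774 1.959
endloop
endfacet
facet normal -0.308 -0.748 0.588
outer loop
vertex 1.333 -3.237 1.817
vertex 0.888 -2.477 2.55
vertex 0.248 -2.888 1.692
endloop
endfacet
facet normal 0.370 -0.865 -0.338
outer loop
vertex 1.978 -2.666 1.061
vertex 1.333 -3.237 1.817
vertex 0.921 -3.005 0.772
endloop
endfacet
facet normal 0.743 0.185 -0.643
outer loop
vertex 1.932 -1.552 1.328
vertex 1.978 -2.666 1.061
vertex 1.292 -1.963 0.47
endloop
endfacet
facet normal 0.295 0.951 0.095
outer loop
vertex 1.259 -1.435 2.248
vertex 1.932 -1.552 1.328
vertex 0.847 -1.203 1.203
endloop
endfacet
facet normal -0.157 0.710 -0.686
outer loop
vertex 3.875 -1.091 -1.544
vertex 3.062 -1.67 -1.957
vertex 3.028 -0.924 -1.177
endloop
endfacet
facet normal 0.429 0.303 0.851
outer loop
vertex 3.875 -1.091 -1.544
vertex 3.028 -0.924 -1.177
vertex 3.378 -3.09 -0.583
endloop
endfacet
facet normal -0.157 0.710 -0.686
outer loop
vertex 3.028 -0.924 -1.177
vertex 3.062 -1.67 -1.957
vertex 2.208 -1.319 -1.398
endloop
endfacet
facet normal -0.342 0.197 0.919
outer loop
vertex 3.028 -0.924 -1.177
vertex 2.208 -1.319 -1.398
vertex 3.378 -3.09 -0.583
endloop
endfacet
facet normal -0.158 0.709 -0.687
outer loop
vertex 2.208 -1.319 -1.398
vertex 3.062 -1.67 -1.957
vertex 2.031 -1.979 -2.039
endloop
endfacet
facet normal -0.803 -0.291 0.521
outer loop
vertex 2.208 -1.319 -1.398
vertex 2.031 -1.979 -2.039
vertex 3.378 -3.09 -0.583
endloop
endfacet
facet normal -0.158 0.709 -0.687
outer loop
vertex 2.031 -1.979 -2.039
vertex 3.062 -1.67 -1.957
vertex 2.63 -2.407 -2.618
endloop
endfacet
facet normal -0.608 -0.793 -0.043
outer loop
vertex 2.031 -1.979 -2.039
vertex 2.63 -2.407 -2.618
vertex 3.378 -3.09 -0.583
endloop
endfacet
facet normal -0.158 0.709 -0.687
outer loop
vertex 2.63 -2.407 -2.618
vertex 3.062 -1.67 -1.957
vertex 3.555 -2.28 -2.7
endloop
endfacet
facet normal 0.097 -0.932 -0.349
outer loop
vertex 2.63 -2.407 -2.618
vertex 3.555 -2.28 -2.7
vertex 3.378 -3.09 -0.583
endloop
endfacet
facet normal -0.158 0.709 -0.687
outer loop
vertex 3.555 -2.28 -2.7
vertex 3.062 -1.67 -1.957
vertex 4.109 -1.694 -2.222
endloop
endfacet
facet normal 0.780 -0.603 -0.165
outer loop
vertex 3.555 -2.28 -2.7
vertex 4.109 -1.694 -2.222
vertex 3.378 -3.09 -0.583
endloop
endfacet
facet normal -0.157 0.710 -0.686
outer loop
vertex 4.109 -1.694 -2.222
vertex 3.062 -1.67 -1.957
vertex 3.875 -1.091 -1.544
endloop
endfacet
facet normal 0.928 -0.054 0.368
outer loop
vertex 4.109 -1.694 -2.222
vertex 3.875 -1.091 -1.544
vertex 3.378 -3.09 -0.583
endloop
endfacet

endsolid


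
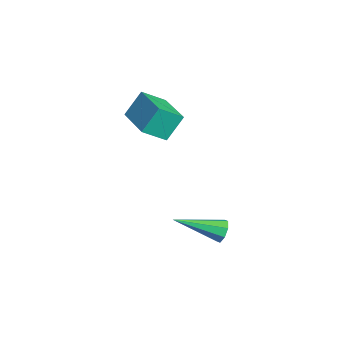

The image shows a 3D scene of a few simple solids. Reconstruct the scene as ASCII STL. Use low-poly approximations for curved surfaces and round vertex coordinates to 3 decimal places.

solid 
facet normal 0.023 0.924 -0.381
outer loop
vertex -0.841 3.852 -0.626
vertex -1.199 3.7 -1.016
vertex -1.241 3.91 -0.509
endloop
endfacet
facet normal 0.294 0.115 0.949
outer loop
vertex -0.841 3.852 -0.626
vertex -1.241 3.91 -0.509
vertex -1.241 1.88 -0.264
endloop
endfacet
facet normal 0.022 0.924 -0.381
outer loop
vertex -1.241 3.91 -0.509
vertex -1.199 3.7 -1.016
vertex -1.616 3.845 -0.688
endloop
endfacet
facet normal -0.443 0.107 0.890
outer loop
vertex -1.241 3.91 -0.509
vertex -1.616 3.845 -0.688
vertex -1.241 1.88 -0.264
endloop
endfacet
facet normal 0.021 0.924 -0.381
outer loop
vertex -1.616 3.845 -0.688
vertex -1.199 3.7 -1.016
vertex -1.747 3.695 -1.059
endloop
endfacet
facet normal -0.925 -0.098 0.366
outer loop
vertex -1.616 3.845 -0.688
vertex -1.747 3.695 -1.059
vertex -1.241 1.88 -0.264
endloop
endfacet
facet normal 0.021 0.924 -0.381
outer loop
vertex -1.747 3.695 -1.059
vertex -1.199 3.7 -1.016
vertex -1.556 3.548 -1.405
endloop
endfacet
facet normal -0.868 -0.381 -0.317
outer loop
vertex -1.747 3.695 -1.059
vertex -1.556 3.548 -1.405
vertex -1.241 1.88 -0.264
endloop
endfacet
facet normal 0.022 0.924 -0.382
outer loop
vertex -1.556 3.548 -1.405
vertex -1.199 3.7 -1.016
vertex -1.156 3.49 -1.522
endloop
endfacet
facet normal -0.305 -0.576 -0.758
outer loop
vertex -1.556 3.548 -1.405
vertex -1.156 3.49 -1.522
vertex -1.241 1.88 -0.264
endloop
endfacet
facet normal 0.020 0.924 -0.382
outer loop
vertex -1.156 3.49 -1.522
vertex -1.199 3.7 -1.016
vertex -0.781 3.556 -1.343
endloop
endfacet
facet normal 0.434 -0.569 -0.699
outer loop
vertex -1.156 3.49 -1.522
vertex -0.781 3.556 -1.343
vertex -1.241 1.88 -0.264
endloop
endfacet
facet normal 0.022 0.925 -0.379
outer loop
vertex -0.781 3.556 -1.343
vertex -1.199 3.7 -1.016
vertex -0.65 3.705 -0.972
endloop
endfacet
facet normal 0.914 -0.365 -0.176
outer loop
vertex -0.781 3.556 -1.343
vertex -0.65 3.705 -0.972
vertex -1.241 1.88 -0.264
endloop
endfacet
facet normal 0.022 0.924 -0.381
outer loop
vertex -0.65 3.705 -0.972
vertex -1.199 3.7 -1.016
vertex -0.841 3.852 -0.626
endloop
endfacet
facet normal 0.858 -0.081 0.508
outer loop
vertex -0.65 3.705 -0.972
vertex -0.841 3.852 -0.626
vertex -1.241 1.88 -0.264
endloop
endfacet
facet normal -0.970 -0.237 -0.055
outer loop
vertex -4.76 1.126 4.556
vertex -4.953 2.06 3.932
vertex -4.54 0.468 3.503
endloop
endfacet
facet normal 0.169 -0.820 0.547
outer loop
vertex -2.687 0.92 3.608
vertex -4.76 1.126 4.556
vertex -4.54 0.468 3.503
endloop
endfacet
facet normal -0.970 -0.237 -0.055
outer loop
vertex -4.54 0.468 3.503
vertex -4.953 2.06 3.932
vertex -4.733 1.403 2.879
endloop
endfacet
facet normal 0.175 -0.521 -0.835
outer loop
vertex -4.733 1.403 2.879
vertex -2.687 0.92 3.608
vertex -4.54 0.468 3.503
endloop
endfacet
facet normal -0.175 0.522 0.835
outer loop
vertex -4.76 1.126 4.556
vertex -3.1 2.512 4.037
vertex -4.953 2.06 3.932
endloop
endfacet
facet normal 0.169 -0.820 0.547
outer loop
vertex -2.907 1.577 4.661
vertex -4.76 1.126 4.556
vertex -2.687 0.92 3.608
endloop
endfacet
facet normal -0.174 0.521 0.835
outer loop
vertex -2.907 1.577 4.661
vertex -3.1 2.512 4.037
vertex -4.76 1.126 4.556
endloop
endfacet
facet normal -0.169 0.820 -0.547
outer loop
vertex -4.953 2.06 3.932
vertex -3.1 2.512 4.037
vertex -4.733 1.403 2.879
endloop
endfacet
facet normal 0.174 -0.522 -0.835
outer loop
vertex -2.88 1.854 2.984
vertex -2.687 0.92 3.608
vertex -4.733 1.403 2.879
endloop
endfacet
facet normal -0.168 0.820 -0.547
outer loop
vertex -4.733 1.403 2.879
vertex -3.1 2.512 4.037
vertex -2.88 1.854 2.984
endloop
endfacet
facet normal 0.970 0.237 0.055
outer loop
vertex -2.88 1.854 2.984
vertex -2.907 1.577 4.661
vertex -2.687 0.92 3.608
endloop
endfacet
facet normal 0.970 0.237 0.055
outer loop
vertex -3.1 2.512 4.037
vertex -2.907 1.577 4.661
vertex -2.88 1.854 2.984
endloop
endfacet

endsolid


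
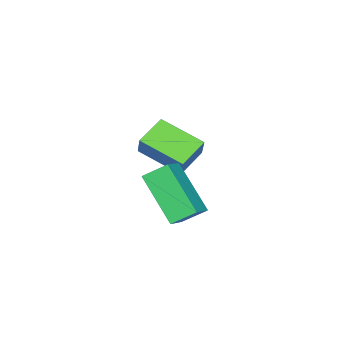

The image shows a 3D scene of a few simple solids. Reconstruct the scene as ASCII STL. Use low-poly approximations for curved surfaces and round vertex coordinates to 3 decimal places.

solid 
facet normal -0.355 -0.422 -0.834
outer loop
vertex -1.037 -2.546 2.348
vertex -2.217 -2.621 2.888
vertex -1.453 -0.863 1.674
endloop
endfacet
facet normal 0.908 0.058 -0.415
outer loop
vertex -1.063 -0.399 2.592
vertex -1.037 -2.546 2.348
vertex -1.453 -0.863 1.674
endloop
endfacet
facet normal -0.355 -0.422 -0.834
outer loop
vertex -1.453 -0.863 1.674
vertex -2.217 -2.621 2.888
vertex -2.633 -0.938 2.214
endloop
endfacet
facet normal -0.223 0.905 -0.362
outer loop
vertex -2.633 -0.938 2.214
vertex -1.063 -0.399 2.592
vertex -1.453 -0.863 1.674
endloop
endfacet
facet normal 0.223 -0.905 0.362
outer loop
vertex -1.037 -2.546 2.348
vertex -1.827 -2.157 3.806
vertex -2.217 -2.621 2.888
endloop
endfacet
facet normal 0.908 0.058 -0.415
outer loop
vertex -0.647 -2.082 3.266
vertex -1.037 -2.546 2.348
vertex -1.063 -0.399 2.592
endloop
endfacet
facet normal 0.223 -0.905 0.362
outer loop
vertex -0.647 -2.082 3.266
vertex -1.827 -2.157 3.806
vertex -1.037 -2.546 2.348
endloop
endfacet
facet normal -0.908 -0.058 0.415
outer loop
vertex -2.217 -2.621 2.888
vertex -1.827 -2.157 3.806
vertex -2.633 -0.938 2.214
endloop
endfacet
facet normal -0.223 0.905 -0.362
outer loop
vertex -2.243 -0.474 3.132
vertex -1.063 -0.399 2.592
vertex -2.633 -0.938 2.214
endloop
endfacet
facet normal -0.908 -0.058 0.415
outer loop
vertex -2.633 -0.938 2.214
vertex -1.827 -2.157 3.806
vertex -2.243 -0.474 3.132
endloop
endfacet
facet normal 0.355 0.422 0.834
outer loop
vertex -2.243 -0.474 3.132
vertex -0.647 -2.082 3.266
vertex -1.063 -0.399 2.592
endloop
endfacet
facet normal 0.355 0.422 0.834
outer loop
vertex -1.827 -2.157 3.806
vertex -0.647 -2.082 3.266
vertex -2.243 -0.474 3.132
endloop
endfacet
facet normal -0.859 -0.257 -0.443
outer loop
vertex 1.472 0.597 3.717
vertex 0.948 1.276 4.34
vertex 1.758 2.153 2.261
endloop
endfacet
facet normal 0.494 -0.641 -0.588
outer loop
vertex 2.532 2.384 2.66
vertex 1.472 0.597 3.717
vertex 1.758 2.153 2.261
endloop
endfacet
facet normal -0.859 -0.256 -0.443
outer loop
vertex 1.758 2.153 2.261
vertex 0.948 1.276 4.34
vertex 1.235 2.832 2.884
endloop
endfacet
facet normal 0.133 0.724 -0.677
outer loop
vertex 1.235 2.832 2.884
vertex 2.532 2.384 2.66
vertex 1.758 2.153 2.261
endloop
endfacet
facet normal -0.133 -0.724 0.677
outer loop
vertex 1.472 0.597 3.717
vertex 1.722 1.507 4.739
vertex 0.948 1.276 4.34
endloop
endfacet
facet normal 0.495 -0.641 -0.587
outer loop
vertex 2.245 0.828 4.116
vertex 1.472 0.597 3.717
vertex 2.532 2.384 2.66
endloop
endfacet
facet normal -0.133 -0.724 0.677
outer loop
vertex 2.245 0.828 4.116
vertex 1.722 1.507 4.739
vertex 1.472 0.597 3.717
endloop
endfacet
facet normal -0.494 0.641 0.587
outer loop
vertex 0.948 1.276 4.34
vertex 1.722 1.507 4.739
vertex 1.235 2.832 2.884
endloop
endfacet
facet normal 0.133 0.724 -0.677
outer loop
vertex 2.008 3.063 3.283
vertex 2.532 2.384 2.66
vertex 1.235 2.832 2.884
endloop
endfacet
facet normal -0.495 0.641 0.587
outer loop
vertex 1.235 2.832 2.884
vertex 1.722 1.507 4.739
vertex 2.008 3.063 3.283
endloop
endfacet
facet normal 0.859 0.256 0.443
outer loop
vertex 2.008 3.063 3.283
vertex 2.245 0.828 4.116
vertex 2.532 2.384 2.66
endloop
endfacet
facet normal 0.859 0.256 0.442
outer loop
vertex 1.722 1.507 4.739
vertex 2.245 0.828 4.116
vertex 2.008 3.063 3.283
endloop
endfacet

endsolid


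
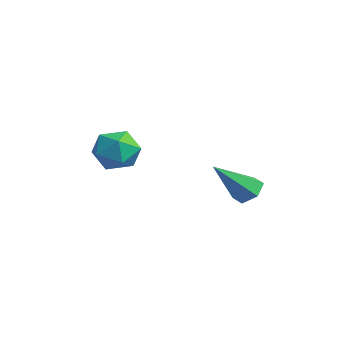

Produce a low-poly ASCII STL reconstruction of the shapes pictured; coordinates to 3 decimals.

solid 
facet normal 0.266 0.928 -0.261
outer loop
vertex 3.101 1.096 1.186
vertex 2.656 1.369 1.704
vertex 3.356 1.214 1.866
endloop
endfacet
facet normal 0.798 0.468 -0.380
outer loop
vertex 3.101 1.096 1.186
vertex 3.356 1.214 1.866
vertex 3.543 0.601 1.504
endloop
endfacet
facet normal 0.559 -0.033 -0.828
outer loop
vertex 3.101 1.096 1.186
vertex 3.543 0.601 1.504
vertex 2.958 0.377 1.118
endloop
endfacet
facet normal -0.120 0.117 -0.986
outer loop
vertex 3.101 1.096 1.186
vertex 2.958 0.377 1.118
vertex 2.409 0.852 1.241
endloop
endfacet
facet normal -0.301 0.712 -0.634
outer loop
vertex 3.101 1.096 1.186
vertex 2.409 0.852 1.241
vertex 2.656 1.369 1.704
endloop
endfacet
facet normal 0.959 0.152 0.238
outer loop
vertex 3.543 0.601 1.504
vertex 3.356 1.214 1.866
vertex 3.371 0.568 2.219
endloop
endfacet
facet normal 0.098 0.896 0.432
outer loop
vertex 3.356 1.214 1.866
vertex 2.656 1.369 1.704
vertex 2.822 1.043 2.342
endloop
endfacet
facet normal -0.820 0.546 -0.172
outer loop
vertex 2.656 1.369 1.704
vertex 2.409 0.852 1.241
vertex 2.237 0.819 1.956
endloop
endfacet
facet normal -0.527 -0.417 -0.741
outer loop
vertex 2.409 0.852 1.241
vertex 2.958 0.377 1.118
vertex 2.424 0.206 1.594
endloop
endfacet
facet normal 0.573 -0.660 -0.486
outer loop
vertex 2.958 0.377 1.118
vertex 3.543 0.601 1.504
vertex 3.124 0.051 1.756
endloop
endfacet
facet normal 0.120 -0.117 0.986
outer loop
vertex 2.679 0.324 2.274
vertex 3.371 0.568 2.219
vertex 2.822 1.043 2.342
endloop
endfacet
facet normal -0.559 0.033 0.828
outer loop
vertex 2.679 0.324 2.274
vertex 2.822 1.043 2.342
vertex 2.237 0.819 1.956
endloop
endfacet
facet normal -0.798 -0.468 0.380
outer loop
vertex 2.679 0.324 2.274
vertex 2.237 0.819 1.956
vertex 2.424 0.206 1.594
endloop
endfacet
facet normal -0.266 -0.928 0.261
outer loop
vertex 2.679 0.324 2.274
vertex 2.424 0.206 1.594
vertex 3.124 0.051 1.756
endloop
endfacet
facet normal 0.301 -0.712 0.634
outer loop
vertex 2.679 0.324 2.274
vertex 3.124 0.051 1.756
vertex 3.371 0.568 2.219
endloop
endfacet
facet normal 0.527 0.417 0.741
outer loop
vertex 2.822 1.043 2.342
vertex 3.371 0.568 2.219
vertex 3.356 1.214 1.866
endloop
endfacet
facet normal -0.573 0.660 0.486
outer loop
vertex 2.237 0.819 1.956
vertex 2.822 1.043 2.342
vertex 2.656 1.369 1.704
endloop
endfacet
facet normal -0.959 -0.152 -0.238
outer loop
vertex 2.424 0.206 1.594
vertex 2.237 0.819 1.956
vertex 2.409 0.852 1.241
endloop
endfacet
facet normal -0.098 -0.896 -0.432
outer loop
vertex 3.124 0.051 1.756
vertex 2.424 0.206 1.594
vertex 2.958 0.377 1.118
endloop
endfacet
facet normal 0.820 -0.546 0.172
outer loop
vertex 3.371 0.568 2.219
vertex 3.124 0.051 1.756
vertex 3.543 0.601 1.504
endloop
endfacet
facet normal -0.054 0.713 -0.700
outer loop
vertex 4.019 4.453 0.335
vertex 3.748 4.132 0.029
vertex 3.5 4.442 0.364
endloop
endfacet
facet normal 0.039 0.469 0.882
outer loop
vertex 4.019 4.453 0.335
vertex 3.5 4.442 0.364
vertex 3.832 3.048 1.091
endloop
endfacet
facet normal -0.056 0.712 -0.700
outer loop
vertex 3.5 4.442 0.364
vertex 3.748 4.132 0.029
vertex 3.229 4.12 0.058
endloop
endfacet
facet normal -0.801 0.116 0.588
outer loop
vertex 3.5 4.442 0.364
vertex 3.229 4.12 0.058
vertex 3.832 3.048 1.091
endloop
endfacet
facet normal -0.056 0.713 -0.699
outer loop
vertex 3.229 4.12 0.058
vertex 3.748 4.132 0.029
vertex 3.478 3.81 -0.278
endloop
endfacet
facet normal -0.825 -0.557 -0.097
outer loop
vertex 3.229 4.12 0.058
vertex 3.478 3.81 -0.278
vertex 3.832 3.048 1.091
endloop
endfacet
facet normal -0.056 0.713 -0.699
outer loop
vertex 3.478 3.81 -0.278
vertex 3.748 4.132 0.029
vertex 3.997 3.822 -0.307
endloop
endfacet
facet normal -0.007 -0.874 -0.485
outer loop
vertex 3.478 3.81 -0.278
vertex 3.997 3.822 -0.307
vertex 3.832 3.048 1.091
endloop
endfacet
facet normal -0.056 0.713 -0.699
outer loop
vertex 3.997 3.822 -0.307
vertex 3.748 4.132 0.029
vertex 4.267 4.143 -0.001
endloop
endfacet
facet normal 0.833 -0.520 -0.190
outer loop
vertex 3.997 3.822 -0.307
vertex 4.267 4.143 -0.001
vertex 3.832 3.048 1.091
endloop
endfacet
facet normal -0.056 0.713 -0.699
outer loop
vertex 4.267 4.143 -0.001
vertex 3.748 4.132 0.029
vertex 4.019 4.453 0.335
endloop
endfacet
facet normal 0.857 0.151 0.493
outer loop
vertex 4.267 4.143 -0.001
vertex 4.019 4.453 0.335
vertex 3.832 3.048 1.091
endloop
endfacet

endsolid


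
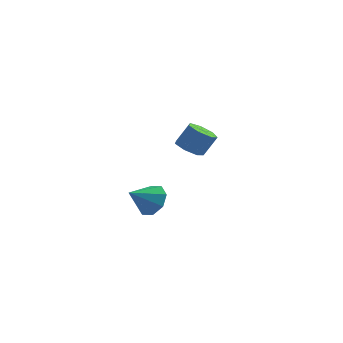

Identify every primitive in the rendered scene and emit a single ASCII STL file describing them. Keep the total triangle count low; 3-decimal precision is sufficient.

solid 
facet normal -0.479 -0.213 -0.851
outer loop
vertex -0.545 2.543 1.416
vertex -1.289 2.574 1.827
vertex -0.873 3.204 1.435
endloop
endfacet
facet normal 0.757 0.391 -0.524
outer loop
vertex -0.545 2.543 1.416
vertex -0.873 3.204 1.435
vertex 0.112 2.836 2.582
endloop
endfacet
facet normal 0.757 0.391 -0.524
outer loop
vertex 0.112 2.836 2.582
vertex -0.873 3.204 1.435
vertex -0.216 3.496 2.601
endloop
endfacet
facet normal 0.479 0.214 0.851
outer loop
vertex 0.112 2.836 2.582
vertex -0.216 3.496 2.601
vertex -0.631 2.866 2.993
endloop
endfacet
facet normal -0.480 -0.213 -0.851
outer loop
vertex -0.873 3.204 1.435
vertex -1.289 2.574 1.827
vertex -1.514 3.39 1.75
endloop
endfacet
facet normal 0.124 0.944 -0.306
outer loop
vertex -0.873 3.204 1.435
vertex -1.514 3.39 1.75
vertex -0.216 3.496 2.601
endloop
endfacet
facet normal 0.124 0.944 -0.306
outer loop
vertex -0.216 3.496 2.601
vertex -1.514 3.39 1.75
vertex -0.857 3.682 2.916
endloop
endfacet
facet normal 0.480 0.213 0.851
outer loop
vertex -0.216 3.496 2.601
vertex -0.857 3.682 2.916
vertex -0.631 2.866 2.993
endloop
endfacet
facet normal -0.479 -0.212 -0.852
outer loop
vertex -1.514 3.39 1.75
vertex -1.289 2.574 1.827
vertex -1.985 2.961 2.122
endloop
endfacet
facet normal -0.602 0.785 0.143
outer loop
vertex -1.514 3.39 1.75
vertex -1.985 2.961 2.122
vertex -0.857 3.682 2.916
endloop
endfacet
facet normal -0.602 0.786 0.142
outer loop
vertex -0.857 3.682 2.916
vertex -1.985 2.961 2.122
vertex -1.328 3.254 3.288
endloop
endfacet
facet normal 0.479 0.213 0.852
outer loop
vertex -0.857 3.682 2.916
vertex -1.328 3.254 3.288
vertex -0.631 2.866 2.993
endloop
endfacet
facet normal -0.480 -0.214 -0.851
outer loop
vertex -1.985 2.961 2.122
vertex -1.289 2.574 1.827
vertex -1.931 2.241 2.273
endloop
endfacet
facet normal -0.874 0.036 0.484
outer loop
vertex -1.985 2.961 2.122
vertex -1.931 2.241 2.273
vertex -1.328 3.254 3.288
endloop
endfacet
facet normal -0.874 0.036 0.484
outer loop
vertex -1.328 3.254 3.288
vertex -1.931 2.241 2.273
vertex -1.274 2.534 3.439
endloop
endfacet
facet normal 0.480 0.214 0.851
outer loop
vertex -1.328 3.254 3.288
vertex -1.274 2.534 3.439
vertex -0.631 2.866 2.993
endloop
endfacet
facet normal -0.481 -0.213 -0.851
outer loop
vertex -1.931 2.241 2.273
vertex -1.289 2.574 1.827
vertex -1.394 1.772 2.087
endloop
endfacet
facet normal -0.488 -0.741 0.461
outer loop
vertex -1.931 2.241 2.273
vertex -1.394 1.772 2.087
vertex -1.274 2.534 3.439
endloop
endfacet
facet normal -0.489 -0.741 0.461
outer loop
vertex -1.274 2.534 3.439
vertex -1.394 1.772 2.087
vertex -0.737 2.064 3.253
endloop
endfacet
facet normal 0.481 0.212 0.851
outer loop
vertex -1.274 2.534 3.439
vertex -0.737 2.064 3.253
vertex -0.631 2.866 2.993
endloop
endfacet
facet normal -0.479 -0.213 -0.851
outer loop
vertex -1.394 1.772 2.087
vertex -1.289 2.574 1.827
vertex -0.777 1.906 1.706
endloop
endfacet
facet normal 0.265 -0.960 0.091
outer loop
vertex -1.394 1.772 2.087
vertex -0.777 1.906 1.706
vertex -0.737 2.064 3.253
endloop
endfacet
facet normal 0.265 -0.960 0.091
outer loop
vertex -0.737 2.064 3.253
vertex -0.777 1.906 1.706
vertex -0.12 2.198 2.872
endloop
endfacet
facet normal 0.480 0.213 0.851
outer loop
vertex -0.737 2.064 3.253
vertex -0.12 2.198 2.872
vertex -0.631 2.866 2.993
endloop
endfacet
facet normal -0.479 -0.213 -0.851
outer loop
vertex -0.777 1.906 1.706
vertex -1.289 2.574 1.827
vertex -0.545 2.543 1.416
endloop
endfacet
facet normal 0.819 -0.456 -0.347
outer loop
vertex -0.777 1.906 1.706
vertex -0.545 2.543 1.416
vertex -0.12 2.198 2.872
endloop
endfacet
facet normal 0.820 -0.456 -0.347
outer loop
vertex -0.12 2.198 2.872
vertex -0.545 2.543 1.416
vertex 0.112 2.836 2.582
endloop
endfacet
facet normal 0.480 0.213 0.851
outer loop
vertex -0.12 2.198 2.872
vertex 0.112 2.836 2.582
vertex -0.631 2.866 2.993
endloop
endfacet
facet normal 0.615 0.551 -0.564
outer loop
vertex -1.704 -3.198 1.971
vertex -2.1 -3.568 1.178
vertex -2.277 -2.804 1.732
endloop
endfacet
facet normal -0.202 0.277 0.940
outer loop
vertex -1.704 -3.198 1.971
vertex -2.277 -2.804 1.732
vertex -3.04 -4.412 2.042
endloop
endfacet
facet normal 0.614 0.552 -0.564
outer loop
vertex -2.277 -2.804 1.732
vertex -2.1 -3.568 1.178
vertex -2.746 -2.858 1.169
endloop
endfacet
facet normal -0.709 0.442 0.549
outer loop
vertex -2.277 -2.804 1.732
vertex -2.746 -2.858 1.169
vertex -3.04 -4.412 2.042
endloop
endfacet
facet normal 0.614 0.552 -0.565
outer loop
vertex -2.746 -2.858 1.169
vertex -2.1 -3.568 1.178
vertex -2.837 -3.328 0.611
endloop
endfacet
facet normal -0.982 0.187 0.002
outer loop
vertex -2.746 -2.858 1.169
vertex -2.837 -3.328 0.611
vertex -3.04 -4.412 2.042
endloop
endfacet
facet normal 0.614 0.552 -0.565
outer loop
vertex -2.837 -3.328 0.611
vertex -2.1 -3.568 1.178
vertex -2.496 -3.938 0.386
endloop
endfacet
facet normal -0.860 -0.341 -0.380
outer loop
vertex -2.837 -3.328 0.611
vertex -2.496 -3.938 0.386
vertex -3.04 -4.412 2.042
endloop
endfacet
facet normal 0.614 0.552 -0.565
outer loop
vertex -2.496 -3.938 0.386
vertex -2.1 -3.568 1.178
vertex -1.923 -4.332 0.624
endloop
endfacet
facet normal -0.415 -0.829 -0.374
outer loop
vertex -2.496 -3.938 0.386
vertex -1.923 -4.332 0.624
vertex -3.04 -4.412 2.042
endloop
endfacet
facet normal 0.614 0.552 -0.564
outer loop
vertex -1.923 -4.332 0.624
vertex -2.1 -3.568 1.178
vertex -1.454 -4.278 1.187
endloop
endfacet
facet normal 0.094 -0.995 0.018
outer loop
vertex -1.923 -4.332 0.624
vertex -1.454 -4.278 1.187
vertex -3.04 -4.412 2.042
endloop
endfacet
facet normal 0.614 0.552 -0.564
outer loop
vertex -1.454 -4.278 1.187
vertex -2.1 -3.568 1.178
vertex -1.363 -3.809 1.745
endloop
endfacet
facet normal 0.366 -0.741 0.563
outer loop
vertex -1.454 -4.278 1.187
vertex -1.363 -3.809 1.745
vertex -3.04 -4.412 2.042
endloop
endfacet
facet normal 0.614 0.552 -0.564
outer loop
vertex -1.363 -3.809 1.745
vertex -2.1 -3.568 1.178
vertex -1.704 -3.198 1.971
endloop
endfacet
facet normal 0.244 -0.214 0.946
outer loop
vertex -1.363 -3.809 1.745
vertex -1.704 -3.198 1.971
vertex -3.04 -4.412 2.042
endloop
endfacet

endsolid
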